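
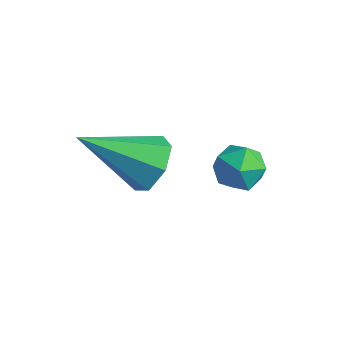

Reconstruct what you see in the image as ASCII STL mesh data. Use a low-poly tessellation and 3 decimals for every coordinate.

solid 
facet normal -0.605 0.796 -0.019
outer loop
vertex 1.455 3.604 -0.475
vertex 1.282 3.488 0.176
vertex 1.815 3.89 0.031
endloop
endfacet
facet normal -0.055 0.885 -0.461
outer loop
vertex 1.455 3.604 -0.475
vertex 1.815 3.89 0.031
vertex 2.137 3.627 -0.512
endloop
endfacet
facet normal -0.063 0.350 -0.935
outer loop
vertex 1.455 3.604 -0.475
vertex 2.137 3.627 -0.512
vertex 1.803 3.062 -0.701
endloop
endfacet
facet normal -0.618 -0.070 -0.783
outer loop
vertex 1.455 3.604 -0.475
vertex 1.803 3.062 -0.701
vertex 1.274 2.976 -0.276
endloop
endfacet
facet normal -0.954 0.206 -0.217
outer loop
vertex 1.455 3.604 -0.475
vertex 1.274 2.976 -0.276
vertex 1.282 3.488 0.176
endloop
endfacet
facet normal 0.546 0.834 -0.080
outer loop
vertex 2.137 3.627 -0.512
vertex 1.815 3.89 0.031
vertex 2.386 3.524 0.116
endloop
endfacet
facet normal -0.345 0.688 0.638
outer loop
vertex 1.815 3.89 0.031
vertex 1.282 3.488 0.176
vertex 1.857 3.438 0.541
endloop
endfacet
facet normal -0.910 -0.266 0.317
outer loop
vertex 1.282 3.488 0.176
vertex 1.274 2.976 -0.276
vertex 1.523 2.873 0.352
endloop
endfacet
facet normal -0.366 -0.711 -0.600
outer loop
vertex 1.274 2.976 -0.276
vertex 1.803 3.062 -0.701
vertex 1.845 2.61 -0.191
endloop
endfacet
facet normal 0.534 -0.033 -0.845
outer loop
vertex 1.803 3.062 -0.701
vertex 2.137 3.627 -0.512
vertex 2.378 3.012 -0.336
endloop
endfacet
facet normal 0.618 0.070 0.783
outer loop
vertex 2.205 2.896 0.315
vertex 2.386 3.524 0.116
vertex 1.857 3.438 0.541
endloop
endfacet
facet normal 0.063 -0.350 0.935
outer loop
vertex 2.205 2.896 0.315
vertex 1.857 3.438 0.541
vertex 1.523 2.873 0.352
endloop
endfacet
facet normal 0.055 -0.885 0.461
outer loop
vertex 2.205 2.896 0.315
vertex 1.523 2.873 0.352
vertex 1.845 2.61 -0.191
endloop
endfacet
facet normal 0.605 -0.796 0.019
outer loop
vertex 2.205 2.896 0.315
vertex 1.845 2.61 -0.191
vertex 2.378 3.012 -0.336
endloop
endfacet
facet normal 0.954 -0.206 0.217
outer loop
vertex 2.205 2.896 0.315
vertex 2.378 3.012 -0.336
vertex 2.386 3.524 0.116
endloop
endfacet
facet normal 0.366 0.711 0.600
outer loop
vertex 1.857 3.438 0.541
vertex 2.386 3.524 0.116
vertex 1.815 3.89 0.031
endloop
endfacet
facet normal -0.534 0.033 0.845
outer loop
vertex 1.523 2.873 0.352
vertex 1.857 3.438 0.541
vertex 1.282 3.488 0.176
endloop
endfacet
facet normal -0.546 -0.834 0.080
outer loop
vertex 1.845 2.61 -0.191
vertex 1.523 2.873 0.352
vertex 1.274 2.976 -0.276
endloop
endfacet
facet normal 0.345 -0.688 -0.638
outer loop
vertex 2.378 3.012 -0.336
vertex 1.845 2.61 -0.191
vertex 1.803 3.062 -0.701
endloop
endfacet
facet normal 0.910 0.266 -0.317
outer loop
vertex 2.386 3.524 0.116
vertex 2.378 3.012 -0.336
vertex 2.137 3.627 -0.512
endloop
endfacet
facet normal 0.524 0.648 -0.553
outer loop
vertex 0.259 1.982 -1.277
vertex -0.288 2.558 -1.12
vertex 0.382 2.371 -0.705
endloop
endfacet
facet normal 0.607 -0.712 0.353
outer loop
vertex 0.259 1.982 -1.277
vertex 0.382 2.371 -0.705
vertex -1.352 1.242 0.0
endloop
endfacet
facet normal 0.523 0.648 -0.553
outer loop
vertex 0.382 2.371 -0.705
vertex -0.288 2.558 -1.12
vertex -0.0 2.901 -0.445
endloop
endfacet
facet normal 0.440 -0.120 0.890
outer loop
vertex 0.382 2.371 -0.705
vertex -0.0 2.901 -0.445
vertex -1.352 1.242 0.0
endloop
endfacet
facet normal 0.524 0.648 -0.553
outer loop
vertex -0.0 2.901 -0.445
vertex -0.288 2.558 -1.12
vertex -0.599 3.173 -0.694
endloop
endfacet
facet normal -0.192 0.397 0.897
outer loop
vertex -0.0 2.901 -0.445
vertex -0.599 3.173 -0.694
vertex -1.352 1.242 0.0
endloop
endfacet
facet normal 0.525 0.648 -0.552
outer loop
vertex -0.599 3.173 -0.694
vertex -0.288 2.558 -1.12
vertex -0.963 2.982 -1.264
endloop
endfacet
facet normal -0.813 0.450 0.369
outer loop
vertex -0.599 3.173 -0.694
vertex -0.963 2.982 -1.264
vertex -1.352 1.242 0.0
endloop
endfacet
facet normal 0.525 0.648 -0.552
outer loop
vertex -0.963 2.982 -1.264
vertex -0.288 2.558 -1.12
vertex -0.819 2.472 -1.726
endloop
endfacet
facet normal -0.955 -0.002 -0.296
outer loop
vertex -0.963 2.982 -1.264
vertex -0.819 2.472 -1.726
vertex -1.352 1.242 0.0
endloop
endfacet
facet normal 0.524 0.649 -0.552
outer loop
vertex -0.819 2.472 -1.726
vertex -0.288 2.558 -1.12
vertex -0.275 2.027 -1.732
endloop
endfacet
facet normal -0.512 -0.617 -0.598
outer loop
vertex -0.819 2.472 -1.726
vertex -0.275 2.027 -1.732
vertex -1.352 1.242 0.0
endloop
endfacet
facet normal 0.525 0.649 -0.552
outer loop
vertex -0.275 2.027 -1.732
vertex -0.288 2.558 -1.12
vertex 0.259 1.982 -1.277
endloop
endfacet
facet normal 0.184 -0.933 -0.308
outer loop
vertex -0.275 2.027 -1.732
vertex 0.259 1.982 -1.277
vertex -1.352 1.242 0.0
endloop
endfacet

endsolid


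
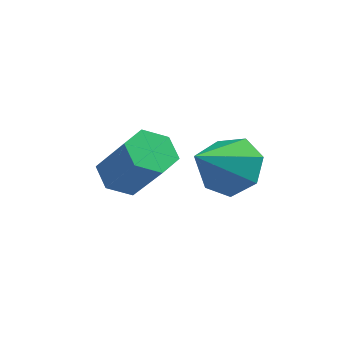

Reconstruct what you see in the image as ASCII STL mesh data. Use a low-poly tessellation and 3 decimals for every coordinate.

solid 
facet normal 0.196 0.810 -0.553
outer loop
vertex 3.386 -0.716 0.873
vertex 2.466 -0.865 0.328
vertex 2.63 -0.291 1.227
endloop
endfacet
facet normal 0.405 -0.040 0.913
outer loop
vertex 3.386 -0.716 0.873
vertex 2.63 -0.291 1.227
vertex 2.094 -2.395 1.372
endloop
endfacet
facet normal 0.197 0.810 -0.553
outer loop
vertex 2.63 -0.291 1.227
vertex 2.466 -0.865 0.328
vertex 1.751 -0.297 0.905
endloop
endfacet
facet normal -0.341 0.151 0.928
outer loop
vertex 2.63 -0.291 1.227
vertex 1.751 -0.297 0.905
vertex 2.094 -2.395 1.372
endloop
endfacet
facet normal 0.197 0.810 -0.553
outer loop
vertex 1.751 -0.297 0.905
vertex 2.466 -0.865 0.328
vertex 1.409 -0.731 0.147
endloop
endfacet
facet normal -0.899 -0.050 0.435
outer loop
vertex 1.751 -0.297 0.905
vertex 1.409 -0.731 0.147
vertex 2.094 -2.395 1.372
endloop
endfacet
facet normal 0.197 0.810 -0.553
outer loop
vertex 1.409 -0.731 0.147
vertex 2.466 -0.865 0.328
vertex 1.864 -1.266 -0.474
endloop
endfacet
facet normal -0.848 -0.493 -0.196
outer loop
vertex 1.409 -0.731 0.147
vertex 1.864 -1.266 -0.474
vertex 2.094 -2.395 1.372
endloop
endfacet
facet normal 0.196 0.810 -0.552
outer loop
vertex 1.864 -1.266 -0.474
vertex 2.466 -0.865 0.328
vertex 2.771 -1.498 -0.492
endloop
endfacet
facet normal -0.225 -0.843 -0.488
outer loop
vertex 1.864 -1.266 -0.474
vertex 2.771 -1.498 -0.492
vertex 2.094 -2.395 1.372
endloop
endfacet
facet normal 0.197 0.810 -0.552
outer loop
vertex 2.771 -1.498 -0.492
vertex 2.466 -0.865 0.328
vertex 3.449 -1.254 0.108
endloop
endfacet
facet normal 0.498 -0.838 -0.222
outer loop
vertex 2.771 -1.498 -0.492
vertex 3.449 -1.254 0.108
vertex 2.094 -2.395 1.372
endloop
endfacet
facet normal 0.197 0.810 -0.553
outer loop
vertex 3.449 -1.254 0.108
vertex 2.466 -0.865 0.328
vertex 3.386 -0.716 0.873
endloop
endfacet
facet normal 0.780 -0.480 0.402
outer loop
vertex 3.449 -1.254 0.108
vertex 3.386 -0.716 0.873
vertex 2.094 -2.395 1.372
endloop
endfacet
facet normal -0.622 0.250 -0.742
outer loop
vertex -0.084 -1.925 -0.969
vertex -0.609 -1.564 -0.407
vertex 0.008 -1.104 -0.769
endloop
endfacet
facet normal 0.776 0.066 -0.628
outer loop
vertex -0.084 -1.925 -0.969
vertex 0.008 -1.104 -0.769
vertex 1.134 -2.418 0.485
endloop
endfacet
facet normal 0.776 0.067 -0.627
outer loop
vertex 1.134 -2.418 0.485
vertex 0.008 -1.104 -0.769
vertex 1.226 -1.597 0.686
endloop
endfacet
facet normal 0.621 -0.251 0.742
outer loop
vertex 1.134 -2.418 0.485
vertex 1.226 -1.597 0.686
vertex 0.609 -2.056 1.047
endloop
endfacet
facet normal -0.622 0.251 -0.741
outer loop
vertex 0.008 -1.104 -0.769
vertex -0.609 -1.564 -0.407
vertex -0.517 -0.743 -0.206
endloop
endfacet
facet normal 0.482 0.870 -0.109
outer loop
vertex 0.008 -1.104 -0.769
vertex -0.517 -0.743 -0.206
vertex 1.226 -1.597 0.686
endloop
endfacet
facet normal 0.482 0.870 -0.109
outer loop
vertex 1.226 -1.597 0.686
vertex -0.517 -0.743 -0.206
vertex 0.701 -1.236 1.248
endloop
endfacet
facet normal 0.621 -0.252 0.742
outer loop
vertex 1.226 -1.597 0.686
vertex 0.701 -1.236 1.248
vertex 0.609 -2.056 1.047
endloop
endfacet
facet normal -0.621 0.251 -0.742
outer loop
vertex -0.517 -0.743 -0.206
vertex -0.609 -1.564 -0.407
vertex -1.134 -1.202 0.155
endloop
endfacet
facet normal -0.294 0.803 0.519
outer loop
vertex -0.517 -0.743 -0.206
vertex -1.134 -1.202 0.155
vertex 0.701 -1.236 1.248
endloop
endfacet
facet normal -0.294 0.803 0.519
outer loop
vertex 0.701 -1.236 1.248
vertex -1.134 -1.202 0.155
vertex 0.084 -1.695 1.609
endloop
endfacet
facet normal 0.621 -0.252 0.742
outer loop
vertex 0.701 -1.236 1.248
vertex 0.084 -1.695 1.609
vertex 0.609 -2.056 1.047
endloop
endfacet
facet normal -0.621 0.251 -0.742
outer loop
vertex -1.134 -1.202 0.155
vertex -0.609 -1.564 -0.407
vertex -1.226 -2.023 -0.046
endloop
endfacet
facet normal -0.776 -0.067 0.627
outer loop
vertex -1.134 -1.202 0.155
vertex -1.226 -2.023 -0.046
vertex 0.084 -1.695 1.609
endloop
endfacet
facet normal -0.776 -0.066 0.627
outer loop
vertex 0.084 -1.695 1.609
vertex -1.226 -2.023 -0.046
vertex -0.008 -2.516 1.409
endloop
endfacet
facet normal 0.622 -0.250 0.742
outer loop
vertex 0.084 -1.695 1.609
vertex -0.008 -2.516 1.409
vertex 0.609 -2.056 1.047
endloop
endfacet
facet normal -0.621 0.252 -0.742
outer loop
vertex -1.226 -2.023 -0.046
vertex -0.609 -1.564 -0.407
vertex -0.701 -2.384 -0.608
endloop
endfacet
facet normal -0.482 -0.870 0.109
outer loop
vertex -1.226 -2.023 -0.046
vertex -0.701 -2.384 -0.608
vertex -0.008 -2.516 1.409
endloop
endfacet
facet normal -0.482 -0.870 0.109
outer loop
vertex -0.008 -2.516 1.409
vertex -0.701 -2.384 -0.608
vertex 0.517 -2.877 0.846
endloop
endfacet
facet normal 0.622 -0.251 0.741
outer loop
vertex -0.008 -2.516 1.409
vertex 0.517 -2.877 0.846
vertex 0.609 -2.056 1.047
endloop
endfacet
facet normal -0.621 0.252 -0.742
outer loop
vertex -0.701 -2.384 -0.608
vertex -0.609 -1.564 -0.407
vertex -0.084 -1.925 -0.969
endloop
endfacet
facet normal 0.294 -0.803 -0.519
outer loop
vertex -0.701 -2.384 -0.608
vertex -0.084 -1.925 -0.969
vertex 0.517 -2.877 0.846
endloop
endfacet
facet normal 0.294 -0.803 -0.519
outer loop
vertex 0.517 -2.877 0.846
vertex -0.084 -1.925 -0.969
vertex 1.134 -2.418 0.485
endloop
endfacet
facet normal 0.621 -0.251 0.742
outer loop
vertex 0.517 -2.877 0.846
vertex 1.134 -2.418 0.485
vertex 0.609 -2.056 1.047
endloop
endfacet

endsolid


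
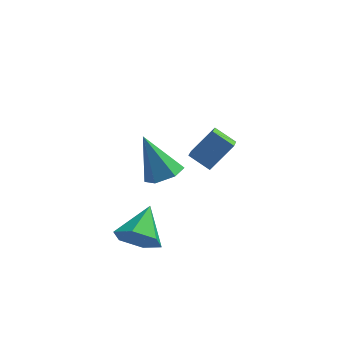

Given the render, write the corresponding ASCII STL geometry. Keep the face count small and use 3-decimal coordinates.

solid 
facet normal 0.437 -0.244 -0.866
outer loop
vertex 2.251 -3.972 2.359
vertex 1.475 -4.235 2.041
vertex 1.733 -3.4 1.936
endloop
endfacet
facet normal 0.497 0.760 0.419
outer loop
vertex 2.251 -3.972 2.359
vertex 1.733 -3.4 1.936
vertex 0.525 -3.705 3.919
endloop
endfacet
facet normal 0.437 -0.244 -0.866
outer loop
vertex 1.733 -3.4 1.936
vertex 1.475 -4.235 2.041
vertex 0.956 -3.664 1.618
endloop
endfacet
facet normal -0.307 0.951 -0.040
outer loop
vertex 1.733 -3.4 1.936
vertex 0.956 -3.664 1.618
vertex 0.525 -3.705 3.919
endloop
endfacet
facet normal 0.437 -0.244 -0.866
outer loop
vertex 0.956 -3.664 1.618
vertex 1.475 -4.235 2.041
vertex 0.698 -4.499 1.723
endloop
endfacet
facet normal -0.947 0.271 -0.173
outer loop
vertex 0.956 -3.664 1.618
vertex 0.698 -4.499 1.723
vertex 0.525 -3.705 3.919
endloop
endfacet
facet normal 0.437 -0.244 -0.865
outer loop
vertex 0.698 -4.499 1.723
vertex 1.475 -4.235 2.041
vertex 1.216 -5.07 2.146
endloop
endfacet
facet normal -0.786 -0.599 0.155
outer loop
vertex 0.698 -4.499 1.723
vertex 1.216 -5.07 2.146
vertex 0.525 -3.705 3.919
endloop
endfacet
facet normal 0.437 -0.244 -0.865
outer loop
vertex 1.216 -5.07 2.146
vertex 1.475 -4.235 2.041
vertex 1.993 -4.806 2.464
endloop
endfacet
facet normal 0.017 -0.789 0.614
outer loop
vertex 1.216 -5.07 2.146
vertex 1.993 -4.806 2.464
vertex 0.525 -3.705 3.919
endloop
endfacet
facet normal 0.437 -0.244 -0.865
outer loop
vertex 1.993 -4.806 2.464
vertex 1.475 -4.235 2.041
vertex 2.251 -3.972 2.359
endloop
endfacet
facet normal 0.657 -0.109 0.746
outer loop
vertex 1.993 -4.806 2.464
vertex 2.251 -3.972 2.359
vertex 0.525 -3.705 3.919
endloop
endfacet
facet normal -0.154 -0.866 -0.476
outer loop
vertex 1.212 -4.811 -1.636
vertex 0.357 -4.375 -2.153
vertex 1.352 -4.309 -2.594
endloop
endfacet
facet normal 0.943 0.217 0.252
outer loop
vertex 1.212 -4.811 -1.636
vertex 1.352 -4.309 -2.594
vertex 0.643 -2.765 -1.267
endloop
endfacet
facet normal -0.154 -0.866 -0.477
outer loop
vertex 1.352 -4.309 -2.594
vertex 0.357 -4.375 -2.153
vertex 0.497 -3.873 -3.11
endloop
endfacet
facet normal 0.605 0.660 -0.445
outer loop
vertex 1.352 -4.309 -2.594
vertex 0.497 -3.873 -3.11
vertex 0.643 -2.765 -1.267
endloop
endfacet
facet normal -0.153 -0.866 -0.477
outer loop
vertex 0.497 -3.873 -3.11
vertex 0.357 -4.375 -2.153
vertex -0.498 -3.939 -2.67
endloop
endfacet
facet normal -0.268 0.835 -0.481
outer loop
vertex 0.497 -3.873 -3.11
vertex -0.498 -3.939 -2.67
vertex 0.643 -2.765 -1.267
endloop
endfacet
facet normal -0.153 -0.866 -0.477
outer loop
vertex -0.498 -3.939 -2.67
vertex 0.357 -4.375 -2.153
vertex -0.638 -4.441 -1.713
endloop
endfacet
facet normal -0.804 0.567 0.180
outer loop
vertex -0.498 -3.939 -2.67
vertex -0.638 -4.441 -1.713
vertex 0.643 -2.765 -1.267
endloop
endfacet
facet normal -0.153 -0.866 -0.477
outer loop
vertex -0.638 -4.441 -1.713
vertex 0.357 -4.375 -2.153
vertex 0.217 -4.877 -1.196
endloop
endfacet
facet normal -0.467 0.124 0.876
outer loop
vertex -0.638 -4.441 -1.713
vertex 0.217 -4.877 -1.196
vertex 0.643 -2.765 -1.267
endloop
endfacet
facet normal -0.153 -0.866 -0.477
outer loop
vertex 0.217 -4.877 -1.196
vertex 0.357 -4.375 -2.153
vertex 1.212 -4.811 -1.636
endloop
endfacet
facet normal 0.407 -0.051 0.912
outer loop
vertex 0.217 -4.877 -1.196
vertex 1.212 -4.811 -1.636
vertex 0.643 -2.765 -1.267
endloop
endfacet
facet normal -0.578 -0.373 -0.726
outer loop
vertex 1.841 0.361 -0.303
vertex 1.824 1.371 -0.808
vertex 2.812 0.066 -0.925
endloop
endfacet
facet normal 0.015 -0.894 0.447
outer loop
vertex 3.776 0.689 0.288
vertex 1.841 0.361 -0.303
vertex 2.812 0.066 -0.925
endloop
endfacet
facet normal -0.578 -0.372 -0.726
outer loop
vertex 2.812 0.066 -0.925
vertex 1.824 1.371 -0.808
vertex 2.795 1.077 -1.43
endloop
endfacet
facet normal 0.816 -0.247 -0.522
outer loop
vertex 2.795 1.077 -1.43
vertex 3.776 0.689 0.288
vertex 2.812 0.066 -0.925
endloop
endfacet
facet normal -0.816 0.247 0.522
outer loop
vertex 1.841 0.361 -0.303
vertex 2.788 1.994 0.405
vertex 1.824 1.371 -0.808
endloop
endfacet
facet normal 0.015 -0.895 0.447
outer loop
vertex 2.805 0.983 0.91
vertex 1.841 0.361 -0.303
vertex 3.776 0.689 0.288
endloop
endfacet
facet normal -0.816 0.247 0.522
outer loop
vertex 2.805 0.983 0.91
vertex 2.788 1.994 0.405
vertex 1.841 0.361 -0.303
endloop
endfacet
facet normal -0.016 0.894 -0.447
outer loop
vertex 1.824 1.371 -0.808
vertex 2.788 1.994 0.405
vertex 2.795 1.077 -1.43
endloop
endfacet
facet normal 0.816 -0.247 -0.522
outer loop
vertex 3.759 1.699 -0.217
vertex 3.776 0.689 0.288
vertex 2.795 1.077 -1.43
endloop
endfacet
facet normal -0.015 0.894 -0.447
outer loop
vertex 2.795 1.077 -1.43
vertex 2.788 1.994 0.405
vertex 3.759 1.699 -0.217
endloop
endfacet
facet normal 0.578 0.373 0.726
outer loop
vertex 3.759 1.699 -0.217
vertex 2.805 0.983 0.91
vertex 3.776 0.689 0.288
endloop
endfacet
facet normal 0.578 0.372 0.726
outer loop
vertex 2.788 1.994 0.405
vertex 2.805 0.983 0.91
vertex 3.759 1.699 -0.217
endloop
endfacet

endsolid


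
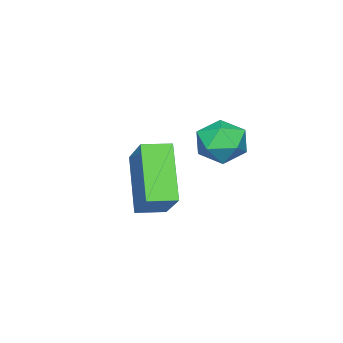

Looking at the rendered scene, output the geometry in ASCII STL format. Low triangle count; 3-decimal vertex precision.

solid 
facet normal -0.790 0.613 0.015
outer loop
vertex -2.745 -2.645 -0.682
vertex -3.179 -3.212 -0.373
vertex -2.791 -2.723 0.091
endloop
endfacet
facet normal -0.183 0.979 0.088
outer loop
vertex -2.745 -2.645 -0.682
vertex -2.791 -2.723 0.091
vertex -2.107 -2.565 -0.245
endloop
endfacet
facet normal 0.225 0.846 -0.483
outer loop
vertex -2.745 -2.645 -0.682
vertex -2.107 -2.565 -0.245
vertex -2.072 -2.957 -0.916
endloop
endfacet
facet normal -0.132 0.397 -0.908
outer loop
vertex -2.745 -2.645 -0.682
vertex -2.072 -2.957 -0.916
vertex -2.734 -3.357 -0.995
endloop
endfacet
facet normal -0.758 0.253 -0.601
outer loop
vertex -2.745 -2.645 -0.682
vertex -2.734 -3.357 -0.995
vertex -3.179 -3.212 -0.373
endloop
endfacet
facet normal 0.157 0.731 0.664
outer loop
vertex -2.107 -2.565 -0.245
vertex -2.791 -2.723 0.091
vertex -2.146 -3.083 0.335
endloop
endfacet
facet normal -0.826 0.137 0.546
outer loop
vertex -2.791 -2.723 0.091
vertex -3.179 -3.212 -0.373
vertex -2.808 -3.483 0.256
endloop
endfacet
facet normal -0.774 -0.445 -0.450
outer loop
vertex -3.179 -3.212 -0.373
vertex -2.734 -3.357 -0.995
vertex -2.773 -3.875 -0.415
endloop
endfacet
facet normal 0.241 -0.211 -0.947
outer loop
vertex -2.734 -3.357 -0.995
vertex -2.072 -2.957 -0.916
vertex -2.089 -3.717 -0.751
endloop
endfacet
facet normal 0.816 0.516 -0.259
outer loop
vertex -2.072 -2.957 -0.916
vertex -2.107 -2.565 -0.245
vertex -1.701 -3.228 -0.287
endloop
endfacet
facet normal 0.132 -0.397 0.908
outer loop
vertex -2.135 -3.795 0.022
vertex -2.146 -3.083 0.335
vertex -2.808 -3.483 0.256
endloop
endfacet
facet normal -0.225 -0.846 0.483
outer loop
vertex -2.135 -3.795 0.022
vertex -2.808 -3.483 0.256
vertex -2.773 -3.875 -0.415
endloop
endfacet
facet normal 0.183 -0.979 -0.088
outer loop
vertex -2.135 -3.795 0.022
vertex -2.773 -3.875 -0.415
vertex -2.089 -3.717 -0.751
endloop
endfacet
facet normal 0.790 -0.613 -0.015
outer loop
vertex -2.135 -3.795 0.022
vertex -2.089 -3.717 -0.751
vertex -1.701 -3.228 -0.287
endloop
endfacet
facet normal 0.758 -0.253 0.601
outer loop
vertex -2.135 -3.795 0.022
vertex -1.701 -3.228 -0.287
vertex -2.146 -3.083 0.335
endloop
endfacet
facet normal -0.241 0.211 0.947
outer loop
vertex -2.808 -3.483 0.256
vertex -2.146 -3.083 0.335
vertex -2.791 -2.723 0.091
endloop
endfacet
facet normal -0.816 -0.516 0.259
outer loop
vertex -2.773 -3.875 -0.415
vertex -2.808 -3.483 0.256
vertex -3.179 -3.212 -0.373
endloop
endfacet
facet normal -0.157 -0.731 -0.664
outer loop
vertex -2.089 -3.717 -0.751
vertex -2.773 -3.875 -0.415
vertex -2.734 -3.357 -0.995
endloop
endfacet
facet normal 0.826 -0.137 -0.546
outer loop
vertex -1.701 -3.228 -0.287
vertex -2.089 -3.717 -0.751
vertex -2.072 -2.957 -0.916
endloop
endfacet
facet normal 0.774 0.445 0.450
outer loop
vertex -2.146 -3.083 0.335
vertex -1.701 -3.228 -0.287
vertex -2.107 -2.565 -0.245
endloop
endfacet
facet normal -0.691 0.719 -0.073
outer loop
vertex -0.423 -3.439 0.389
vertex 0.521 -2.672 -0.992
vertex -1.227 -4.318 -0.648
endloop
endfacet
facet normal -0.513 -0.416 0.751
outer loop
vertex -0.661 -4.908 -0.588
vertex -0.423 -3.439 0.389
vertex -1.227 -4.318 -0.648
endloop
endfacet
facet normal -0.691 0.719 -0.073
outer loop
vertex -1.227 -4.318 -0.648
vertex 0.521 -2.672 -0.992
vertex -0.284 -3.551 -2.029
endloop
endfacet
facet normal -0.510 -0.556 -0.657
outer loop
vertex -0.284 -3.551 -2.029
vertex -0.661 -4.908 -0.588
vertex -1.227 -4.318 -0.648
endloop
endfacet
facet normal 0.510 0.556 0.657
outer loop
vertex -0.423 -3.439 0.389
vertex 1.087 -3.262 -0.932
vertex 0.521 -2.672 -0.992
endloop
endfacet
facet normal -0.513 -0.416 0.751
outer loop
vertex 0.144 -4.029 0.449
vertex -0.423 -3.439 0.389
vertex -0.661 -4.908 -0.588
endloop
endfacet
facet normal 0.509 0.556 0.657
outer loop
vertex 0.144 -4.029 0.449
vertex 1.087 -3.262 -0.932
vertex -0.423 -3.439 0.389
endloop
endfacet
facet normal 0.513 0.416 -0.751
outer loop
vertex 0.521 -2.672 -0.992
vertex 1.087 -3.262 -0.932
vertex -0.284 -3.551 -2.029
endloop
endfacet
facet normal -0.509 -0.556 -0.657
outer loop
vertex 0.283 -4.141 -1.969
vertex -0.661 -4.908 -0.588
vertex -0.284 -3.551 -2.029
endloop
endfacet
facet normal 0.513 0.417 -0.751
outer loop
vertex -0.284 -3.551 -2.029
vertex 1.087 -3.262 -0.932
vertex 0.283 -4.141 -1.969
endloop
endfacet
facet normal 0.691 -0.719 0.073
outer loop
vertex 0.283 -4.141 -1.969
vertex 0.144 -4.029 0.449
vertex -0.661 -4.908 -0.588
endloop
endfacet
facet normal 0.692 -0.719 0.073
outer loop
vertex 1.087 -3.262 -0.932
vertex 0.144 -4.029 0.449
vertex 0.283 -4.141 -1.969
endloop
endfacet

endsolid


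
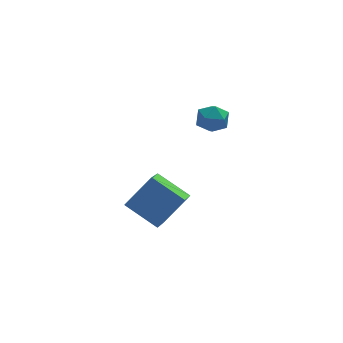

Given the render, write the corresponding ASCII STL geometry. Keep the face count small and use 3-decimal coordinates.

solid 
facet normal -0.466 -0.059 0.883
outer loop
vertex -0.311 1.926 2.424
vertex -0.222 1.227 2.424
vertex 0.268 1.644 2.711
endloop
endfacet
facet normal -0.128 0.566 0.814
outer loop
vertex -0.311 1.926 2.424
vertex 0.268 1.644 2.711
vertex 0.318 2.225 2.315
endloop
endfacet
facet normal -0.384 0.893 0.233
outer loop
vertex -0.311 1.926 2.424
vertex 0.318 2.225 2.315
vertex -0.141 2.166 1.784
endloop
endfacet
facet normal -0.880 0.471 -0.057
outer loop
vertex -0.311 1.926 2.424
vertex -0.141 2.166 1.784
vertex -0.475 1.55 1.852
endloop
endfacet
facet normal -0.931 -0.119 0.345
outer loop
vertex -0.311 1.926 2.424
vertex -0.475 1.55 1.852
vertex -0.222 1.227 2.424
endloop
endfacet
facet normal 0.564 0.431 0.704
outer loop
vertex 0.318 2.225 2.315
vertex 0.268 1.644 2.711
vertex 0.795 1.71 2.248
endloop
endfacet
facet normal 0.016 -0.580 0.815
outer loop
vertex 0.268 1.644 2.711
vertex -0.222 1.227 2.424
vertex 0.461 1.094 2.316
endloop
endfacet
facet normal -0.736 -0.675 -0.055
outer loop
vertex -0.222 1.227 2.424
vertex -0.475 1.55 1.852
vertex 0.002 1.035 1.785
endloop
endfacet
facet normal -0.654 0.277 -0.704
outer loop
vertex -0.475 1.55 1.852
vertex -0.141 2.166 1.784
vertex 0.052 1.616 1.389
endloop
endfacet
facet normal 0.150 0.960 -0.236
outer loop
vertex -0.141 2.166 1.784
vertex 0.318 2.225 2.315
vertex 0.542 2.033 1.676
endloop
endfacet
facet normal 0.880 -0.471 0.057
outer loop
vertex 0.631 1.334 1.676
vertex 0.795 1.71 2.248
vertex 0.461 1.094 2.316
endloop
endfacet
facet normal 0.384 -0.893 -0.233
outer loop
vertex 0.631 1.334 1.676
vertex 0.461 1.094 2.316
vertex 0.002 1.035 1.785
endloop
endfacet
facet normal 0.128 -0.566 -0.814
outer loop
vertex 0.631 1.334 1.676
vertex 0.002 1.035 1.785
vertex 0.052 1.616 1.389
endloop
endfacet
facet normal 0.466 0.059 -0.883
outer loop
vertex 0.631 1.334 1.676
vertex 0.052 1.616 1.389
vertex 0.542 2.033 1.676
endloop
endfacet
facet normal 0.931 0.119 -0.345
outer loop
vertex 0.631 1.334 1.676
vertex 0.542 2.033 1.676
vertex 0.795 1.71 2.248
endloop
endfacet
facet normal 0.654 -0.277 0.704
outer loop
vertex 0.461 1.094 2.316
vertex 0.795 1.71 2.248
vertex 0.268 1.644 2.711
endloop
endfacet
facet normal -0.150 -0.960 0.236
outer loop
vertex 0.002 1.035 1.785
vertex 0.461 1.094 2.316
vertex -0.222 1.227 2.424
endloop
endfacet
facet normal -0.564 -0.431 -0.704
outer loop
vertex 0.052 1.616 1.389
vertex 0.002 1.035 1.785
vertex -0.475 1.55 1.852
endloop
endfacet
facet normal -0.016 0.580 -0.815
outer loop
vertex 0.542 2.033 1.676
vertex 0.052 1.616 1.389
vertex -0.141 2.166 1.784
endloop
endfacet
facet normal 0.736 0.675 0.055
outer loop
vertex 0.795 1.71 2.248
vertex 0.542 2.033 1.676
vertex 0.318 2.225 2.315
endloop
endfacet
facet normal -0.672 -0.164 -0.722
outer loop
vertex -3.252 1.353 -2.056
vertex -2.775 2.469 -2.753
vertex -2.201 0.424 -2.824
endloop
endfacet
facet normal -0.341 -0.797 0.498
outer loop
vertex -1.105 0.691 -1.647
vertex -3.252 1.353 -2.056
vertex -2.201 0.424 -2.824
endloop
endfacet
facet normal -0.672 -0.163 -0.722
outer loop
vertex -2.201 0.424 -2.824
vertex -2.775 2.469 -2.753
vertex -1.723 1.54 -3.521
endloop
endfacet
facet normal 0.657 -0.581 -0.480
outer loop
vertex -1.723 1.54 -3.521
vertex -1.105 0.691 -1.647
vertex -2.201 0.424 -2.824
endloop
endfacet
facet normal -0.657 0.581 0.480
outer loop
vertex -3.252 1.353 -2.056
vertex -1.679 2.736 -1.576
vertex -2.775 2.469 -2.753
endloop
endfacet
facet normal -0.341 -0.797 0.498
outer loop
vertex -2.157 1.62 -0.879
vertex -3.252 1.353 -2.056
vertex -1.105 0.691 -1.647
endloop
endfacet
facet normal -0.657 0.581 0.480
outer loop
vertex -2.157 1.62 -0.879
vertex -1.679 2.736 -1.576
vertex -3.252 1.353 -2.056
endloop
endfacet
facet normal 0.341 0.797 -0.498
outer loop
vertex -2.775 2.469 -2.753
vertex -1.679 2.736 -1.576
vertex -1.723 1.54 -3.521
endloop
endfacet
facet normal 0.658 -0.581 -0.480
outer loop
vertex -0.628 1.807 -2.344
vertex -1.105 0.691 -1.647
vertex -1.723 1.54 -3.521
endloop
endfacet
facet normal 0.341 0.797 -0.498
outer loop
vertex -1.723 1.54 -3.521
vertex -1.679 2.736 -1.576
vertex -0.628 1.807 -2.344
endloop
endfacet
facet normal 0.672 0.164 0.722
outer loop
vertex -0.628 1.807 -2.344
vertex -2.157 1.62 -0.879
vertex -1.105 0.691 -1.647
endloop
endfacet
facet normal 0.672 0.163 0.722
outer loop
vertex -1.679 2.736 -1.576
vertex -2.157 1.62 -0.879
vertex -0.628 1.807 -2.344
endloop
endfacet

endsolid


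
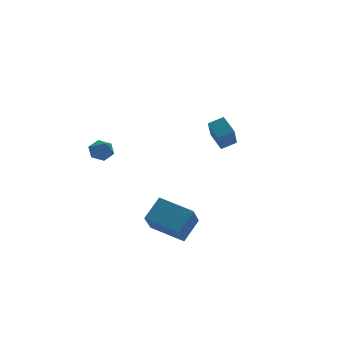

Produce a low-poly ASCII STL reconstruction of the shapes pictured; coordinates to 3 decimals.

solid 
facet normal -0.329 -0.470 0.819
outer loop
vertex 4.122 -1.036 4.27
vertex 4.017 -0.043 4.798
vertex 3.276 -0.966 3.97
endloop
endfacet
facet normal 0.093 -0.879 -0.468
outer loop
vertex 3.843 -0.157 2.562
vertex 4.122 -1.036 4.27
vertex 3.276 -0.966 3.97
endloop
endfacet
facet normal -0.330 -0.470 0.819
outer loop
vertex 3.276 -0.966 3.97
vertex 4.017 -0.043 4.798
vertex 3.171 0.028 4.498
endloop
endfacet
facet normal -0.940 0.078 -0.334
outer loop
vertex 3.171 0.028 4.498
vertex 3.843 -0.157 2.562
vertex 3.276 -0.966 3.97
endloop
endfacet
facet normal 0.940 -0.078 0.334
outer loop
vertex 4.122 -1.036 4.27
vertex 4.584 0.766 3.39
vertex 4.017 -0.043 4.798
endloop
endfacet
facet normal 0.092 -0.879 -0.467
outer loop
vertex 4.689 -0.228 2.862
vertex 4.122 -1.036 4.27
vertex 3.843 -0.157 2.562
endloop
endfacet
facet normal 0.939 -0.078 0.334
outer loop
vertex 4.689 -0.228 2.862
vertex 4.584 0.766 3.39
vertex 4.122 -1.036 4.27
endloop
endfacet
facet normal -0.092 0.879 0.468
outer loop
vertex 4.017 -0.043 4.798
vertex 4.584 0.766 3.39
vertex 3.171 0.028 4.498
endloop
endfacet
facet normal -0.939 0.078 -0.334
outer loop
vertex 3.738 0.836 3.09
vertex 3.843 -0.157 2.562
vertex 3.171 0.028 4.498
endloop
endfacet
facet normal -0.093 0.879 0.467
outer loop
vertex 3.171 0.028 4.498
vertex 4.584 0.766 3.39
vertex 3.738 0.836 3.09
endloop
endfacet
facet normal 0.330 0.470 -0.819
outer loop
vertex 3.738 0.836 3.09
vertex 4.689 -0.228 2.862
vertex 3.843 -0.157 2.562
endloop
endfacet
facet normal 0.329 0.470 -0.819
outer loop
vertex 4.584 0.766 3.39
vertex 4.689 -0.228 2.862
vertex 3.738 0.836 3.09
endloop
endfacet
facet normal 0.116 0.684 -0.720
outer loop
vertex -0.359 4.189 1.662
vertex -0.986 4.021 1.401
vertex -0.933 4.522 1.886
endloop
endfacet
facet normal 0.484 0.276 0.830
outer loop
vertex -0.359 4.189 1.662
vertex -0.933 4.522 1.886
vertex -1.174 2.919 2.559
endloop
endfacet
facet normal 0.116 0.684 -0.720
outer loop
vertex -0.933 4.522 1.886
vertex -0.986 4.021 1.401
vertex -1.56 4.354 1.625
endloop
endfacet
facet normal -0.442 0.403 0.802
outer loop
vertex -0.933 4.522 1.886
vertex -1.56 4.354 1.625
vertex -1.174 2.919 2.559
endloop
endfacet
facet normal 0.117 0.685 -0.719
outer loop
vertex -1.56 4.354 1.625
vertex -0.986 4.021 1.401
vertex -1.613 3.853 1.139
endloop
endfacet
facet normal -0.968 -0.115 0.224
outer loop
vertex -1.56 4.354 1.625
vertex -1.613 3.853 1.139
vertex -1.174 2.919 2.559
endloop
endfacet
facet normal 0.117 0.685 -0.719
outer loop
vertex -1.613 3.853 1.139
vertex -0.986 4.021 1.401
vertex -1.04 3.52 0.915
endloop
endfacet
facet normal -0.567 -0.758 -0.323
outer loop
vertex -1.613 3.853 1.139
vertex -1.04 3.52 0.915
vertex -1.174 2.919 2.559
endloop
endfacet
facet normal 0.117 0.685 -0.719
outer loop
vertex -1.04 3.52 0.915
vertex -0.986 4.021 1.401
vertex -0.413 3.688 1.177
endloop
endfacet
facet normal 0.360 -0.885 -0.294
outer loop
vertex -1.04 3.52 0.915
vertex -0.413 3.688 1.177
vertex -1.174 2.919 2.559
endloop
endfacet
facet normal 0.116 0.684 -0.720
outer loop
vertex -0.413 3.688 1.177
vertex -0.986 4.021 1.401
vertex -0.359 4.189 1.662
endloop
endfacet
facet normal 0.886 -0.369 0.282
outer loop
vertex -0.413 3.688 1.177
vertex -0.359 4.189 1.662
vertex -1.174 2.919 2.559
endloop
endfacet
facet normal -0.582 0.786 0.206
outer loop
vertex -1.427 -2.411 0.2
vertex -0.373 -1.861 1.082
vertex -0.697 -1.493 -1.244
endloop
endfacet
facet normal -0.712 -0.372 -0.596
outer loop
vertex 0.433 -3.019 -1.642
vertex -1.427 -2.411 0.2
vertex -0.697 -1.493 -1.244
endloop
endfacet
facet normal -0.583 0.786 0.206
outer loop
vertex -0.697 -1.493 -1.244
vertex -0.373 -1.861 1.082
vertex 0.356 -0.943 -0.361
endloop
endfacet
facet normal 0.393 0.493 -0.776
outer loop
vertex 0.356 -0.943 -0.361
vertex 0.433 -3.019 -1.642
vertex -0.697 -1.493 -1.244
endloop
endfacet
facet normal -0.392 -0.493 0.776
outer loop
vertex -1.427 -2.411 0.2
vertex 0.757 -3.387 0.684
vertex -0.373 -1.861 1.082
endloop
endfacet
facet normal -0.712 -0.372 -0.596
outer loop
vertex -0.296 -3.937 -0.199
vertex -1.427 -2.411 0.2
vertex 0.433 -3.019 -1.642
endloop
endfacet
facet normal -0.393 -0.494 0.776
outer loop
vertex -0.296 -3.937 -0.199
vertex 0.757 -3.387 0.684
vertex -1.427 -2.411 0.2
endloop
endfacet
facet normal 0.712 0.372 0.596
outer loop
vertex -0.373 -1.861 1.082
vertex 0.757 -3.387 0.684
vertex 0.356 -0.943 -0.361
endloop
endfacet
facet normal 0.392 0.494 -0.776
outer loop
vertex 1.487 -2.469 -0.76
vertex 0.433 -3.019 -1.642
vertex 0.356 -0.943 -0.361
endloop
endfacet
facet normal 0.712 0.372 0.596
outer loop
vertex 0.356 -0.943 -0.361
vertex 0.757 -3.387 0.684
vertex 1.487 -2.469 -0.76
endloop
endfacet
facet normal 0.583 -0.786 -0.206
outer loop
vertex 1.487 -2.469 -0.76
vertex -0.296 -3.937 -0.199
vertex 0.433 -3.019 -1.642
endloop
endfacet
facet normal 0.583 -0.786 -0.205
outer loop
vertex 0.757 -3.387 0.684
vertex -0.296 -3.937 -0.199
vertex 1.487 -2.469 -0.76
endloop
endfacet

endsolid


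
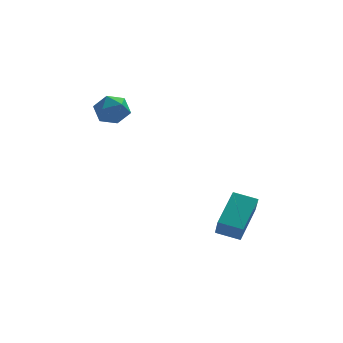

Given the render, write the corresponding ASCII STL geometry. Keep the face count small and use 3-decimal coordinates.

solid 
facet normal -0.917 0.313 0.247
outer loop
vertex 1.183 -0.743 -0.414
vertex 1.142 -0.163 -1.3
vertex 0.437 -2.202 -1.335
endloop
endfacet
facet normal 0.039 -0.548 0.836
outer loop
vertex 1.418 -2.537 -1.6
vertex 1.183 -0.743 -0.414
vertex 0.437 -2.202 -1.335
endloop
endfacet
facet normal -0.917 0.313 0.247
outer loop
vertex 0.437 -2.202 -1.335
vertex 1.142 -0.163 -1.3
vertex 0.396 -1.622 -2.221
endloop
endfacet
facet normal -0.397 -0.776 -0.490
outer loop
vertex 0.396 -1.622 -2.221
vertex 1.418 -2.537 -1.6
vertex 0.437 -2.202 -1.335
endloop
endfacet
facet normal 0.397 0.776 0.490
outer loop
vertex 1.183 -0.743 -0.414
vertex 2.123 -0.498 -1.565
vertex 1.142 -0.163 -1.3
endloop
endfacet
facet normal 0.039 -0.548 0.836
outer loop
vertex 2.164 -1.078 -0.679
vertex 1.183 -0.743 -0.414
vertex 1.418 -2.537 -1.6
endloop
endfacet
facet normal 0.397 0.776 0.490
outer loop
vertex 2.164 -1.078 -0.679
vertex 2.123 -0.498 -1.565
vertex 1.183 -0.743 -0.414
endloop
endfacet
facet normal -0.039 0.548 -0.836
outer loop
vertex 1.142 -0.163 -1.3
vertex 2.123 -0.498 -1.565
vertex 0.396 -1.622 -2.221
endloop
endfacet
facet normal -0.397 -0.776 -0.490
outer loop
vertex 1.377 -1.957 -2.486
vertex 1.418 -2.537 -1.6
vertex 0.396 -1.622 -2.221
endloop
endfacet
facet normal -0.039 0.548 -0.836
outer loop
vertex 0.396 -1.622 -2.221
vertex 2.123 -0.498 -1.565
vertex 1.377 -1.957 -2.486
endloop
endfacet
facet normal 0.917 -0.313 -0.247
outer loop
vertex 1.377 -1.957 -2.486
vertex 2.164 -1.078 -0.679
vertex 1.418 -2.537 -1.6
endloop
endfacet
facet normal 0.917 -0.313 -0.247
outer loop
vertex 2.123 -0.498 -1.565
vertex 2.164 -1.078 -0.679
vertex 1.377 -1.957 -2.486
endloop
endfacet
facet normal -0.611 0.490 0.622
outer loop
vertex -3.698 2.033 3.7
vertex -4.273 1.46 3.586
vertex -3.726 1.376 4.19
endloop
endfacet
facet normal 0.070 0.594 0.801
outer loop
vertex -3.698 2.033 3.7
vertex -3.726 1.376 4.19
vertex -3.004 1.656 3.919
endloop
endfacet
facet normal 0.404 0.883 0.239
outer loop
vertex -3.698 2.033 3.7
vertex -3.004 1.656 3.919
vertex -3.106 1.912 3.146
endloop
endfacet
facet normal -0.072 0.956 -0.286
outer loop
vertex -3.698 2.033 3.7
vertex -3.106 1.912 3.146
vertex -3.89 1.791 2.94
endloop
endfacet
facet normal -0.700 0.712 -0.050
outer loop
vertex -3.698 2.033 3.7
vertex -3.89 1.791 2.94
vertex -4.273 1.46 3.586
endloop
endfacet
facet normal 0.365 -0.042 0.930
outer loop
vertex -3.004 1.656 3.919
vertex -3.726 1.376 4.19
vertex -3.15 0.849 3.94
endloop
endfacet
facet normal -0.739 -0.213 0.639
outer loop
vertex -3.726 1.376 4.19
vertex -4.273 1.46 3.586
vertex -3.934 0.728 3.734
endloop
endfacet
facet normal -0.882 0.148 -0.447
outer loop
vertex -4.273 1.46 3.586
vertex -3.89 1.791 2.94
vertex -4.036 0.984 2.961
endloop
endfacet
facet normal 0.135 0.541 -0.830
outer loop
vertex -3.89 1.791 2.94
vertex -3.106 1.912 3.146
vertex -3.314 1.264 2.69
endloop
endfacet
facet normal 0.906 0.424 0.021
outer loop
vertex -3.106 1.912 3.146
vertex -3.004 1.656 3.919
vertex -2.767 1.18 3.294
endloop
endfacet
facet normal 0.072 -0.956 0.286
outer loop
vertex -3.342 0.607 3.18
vertex -3.15 0.849 3.94
vertex -3.934 0.728 3.734
endloop
endfacet
facet normal -0.404 -0.883 -0.239
outer loop
vertex -3.342 0.607 3.18
vertex -3.934 0.728 3.734
vertex -4.036 0.984 2.961
endloop
endfacet
facet normal -0.070 -0.594 -0.801
outer loop
vertex -3.342 0.607 3.18
vertex -4.036 0.984 2.961
vertex -3.314 1.264 2.69
endloop
endfacet
facet normal 0.611 -0.490 -0.622
outer loop
vertex -3.342 0.607 3.18
vertex -3.314 1.264 2.69
vertex -2.767 1.18 3.294
endloop
endfacet
facet normal 0.700 -0.712 0.050
outer loop
vertex -3.342 0.607 3.18
vertex -2.767 1.18 3.294
vertex -3.15 0.849 3.94
endloop
endfacet
facet normal -0.135 -0.541 0.830
outer loop
vertex -3.934 0.728 3.734
vertex -3.15 0.849 3.94
vertex -3.726 1.376 4.19
endloop
endfacet
facet normal -0.906 -0.424 -0.021
outer loop
vertex -4.036 0.984 2.961
vertex -3.934 0.728 3.734
vertex -4.273 1.46 3.586
endloop
endfacet
facet normal -0.365 0.042 -0.930
outer loop
vertex -3.314 1.264 2.69
vertex -4.036 0.984 2.961
vertex -3.89 1.791 2.94
endloop
endfacet
facet normal 0.739 0.213 -0.639
outer loop
vertex -2.767 1.18 3.294
vertex -3.314 1.264 2.69
vertex -3.106 1.912 3.146
endloop
endfacet
facet normal 0.882 -0.148 0.447
outer loop
vertex -3.15 0.849 3.94
vertex -2.767 1.18 3.294
vertex -3.004 1.656 3.919
endloop
endfacet

endsolid


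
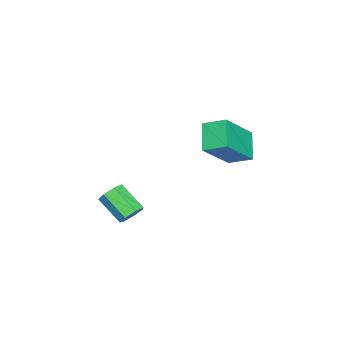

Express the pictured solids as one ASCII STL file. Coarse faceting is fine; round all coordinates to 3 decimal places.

solid 
facet normal -0.646 0.303 -0.701
outer loop
vertex -4.658 3.169 1.054
vertex -4.655 4.162 1.48
vertex -3.62 3.512 0.246
endloop
endfacet
facet normal -0.003 -0.919 -0.394
outer loop
vertex -2.225 2.858 1.76
vertex -4.658 3.169 1.054
vertex -3.62 3.512 0.246
endloop
endfacet
facet normal -0.646 0.302 -0.701
outer loop
vertex -3.62 3.512 0.246
vertex -4.655 4.162 1.48
vertex -3.617 4.504 0.671
endloop
endfacet
facet normal 0.763 0.252 -0.594
outer loop
vertex -3.617 4.504 0.671
vertex -2.225 2.858 1.76
vertex -3.62 3.512 0.246
endloop
endfacet
facet normal -0.763 -0.253 0.594
outer loop
vertex -4.658 3.169 1.054
vertex -3.26 3.508 2.994
vertex -4.655 4.162 1.48
endloop
endfacet
facet normal -0.003 -0.919 -0.393
outer loop
vertex -3.263 2.516 2.569
vertex -4.658 3.169 1.054
vertex -2.225 2.858 1.76
endloop
endfacet
facet normal -0.764 -0.252 0.594
outer loop
vertex -3.263 2.516 2.569
vertex -3.26 3.508 2.994
vertex -4.658 3.169 1.054
endloop
endfacet
facet normal 0.004 0.919 0.394
outer loop
vertex -4.655 4.162 1.48
vertex -3.26 3.508 2.994
vertex -3.617 4.504 0.671
endloop
endfacet
facet normal 0.764 0.253 -0.594
outer loop
vertex -2.222 3.851 2.186
vertex -2.225 2.858 1.76
vertex -3.617 4.504 0.671
endloop
endfacet
facet normal 0.003 0.919 0.394
outer loop
vertex -3.617 4.504 0.671
vertex -3.26 3.508 2.994
vertex -2.222 3.851 2.186
endloop
endfacet
facet normal 0.646 -0.303 0.701
outer loop
vertex -2.222 3.851 2.186
vertex -3.263 2.516 2.569
vertex -2.225 2.858 1.76
endloop
endfacet
facet normal 0.646 -0.302 0.701
outer loop
vertex -3.26 3.508 2.994
vertex -3.263 2.516 2.569
vertex -2.222 3.851 2.186
endloop
endfacet
facet normal 0.341 0.751 -0.565
outer loop
vertex -2.343 -0.608 -3.397
vertex -2.783 -0.245 -3.18
vertex -2.221 -0.335 -2.96
endloop
endfacet
facet normal 0.911 -0.411 0.003
outer loop
vertex -2.343 -0.608 -3.397
vertex -2.221 -0.335 -2.96
vertex -2.837 -1.697 -2.577
endloop
endfacet
facet normal 0.911 -0.411 0.003
outer loop
vertex -2.837 -1.697 -2.577
vertex -2.221 -0.335 -2.96
vertex -2.715 -1.424 -2.141
endloop
endfacet
facet normal -0.339 -0.752 0.566
outer loop
vertex -2.837 -1.697 -2.577
vertex -2.715 -1.424 -2.141
vertex -3.277 -1.335 -2.36
endloop
endfacet
facet normal 0.342 0.751 -0.565
outer loop
vertex -2.221 -0.335 -2.96
vertex -2.783 -0.245 -3.18
vertex -2.522 0.006 -2.689
endloop
endfacet
facet normal 0.749 0.147 0.647
outer loop
vertex -2.221 -0.335 -2.96
vertex -2.522 0.006 -2.689
vertex -2.715 -1.424 -2.141
endloop
endfacet
facet normal 0.749 0.146 0.646
outer loop
vertex -2.715 -1.424 -2.141
vertex -2.522 0.006 -2.689
vertex -3.016 -1.084 -1.869
endloop
endfacet
facet normal -0.339 -0.752 0.565
outer loop
vertex -2.715 -1.424 -2.141
vertex -3.016 -1.084 -1.869
vertex -3.277 -1.335 -2.36
endloop
endfacet
facet normal 0.340 0.752 -0.565
outer loop
vertex -2.522 0.006 -2.689
vertex -2.783 -0.245 -3.18
vertex -3.019 0.157 -2.787
endloop
endfacet
facet normal 0.022 0.595 0.804
outer loop
vertex -2.522 0.006 -2.689
vertex -3.019 0.157 -2.787
vertex -3.016 -1.084 -1.869
endloop
endfacet
facet normal 0.022 0.595 0.804
outer loop
vertex -3.016 -1.084 -1.869
vertex -3.019 0.157 -2.787
vertex -3.513 -0.932 -1.968
endloop
endfacet
facet normal -0.342 -0.750 0.565
outer loop
vertex -3.016 -1.084 -1.869
vertex -3.513 -0.932 -1.968
vertex -3.277 -1.335 -2.36
endloop
endfacet
facet normal 0.340 0.752 -0.565
outer loop
vertex -3.019 0.157 -2.787
vertex -2.783 -0.245 -3.18
vertex -3.339 0.006 -3.181
endloop
endfacet
facet normal -0.720 0.595 0.357
outer loop
vertex -3.019 0.157 -2.787
vertex -3.339 0.006 -3.181
vertex -3.513 -0.932 -1.968
endloop
endfacet
facet normal -0.720 0.595 0.357
outer loop
vertex -3.513 -0.932 -1.968
vertex -3.339 0.006 -3.181
vertex -3.833 -1.083 -2.361
endloop
endfacet
facet normal -0.341 -0.750 0.566
outer loop
vertex -3.513 -0.932 -1.968
vertex -3.833 -1.083 -2.361
vertex -3.277 -1.335 -2.36
endloop
endfacet
facet normal 0.340 0.751 -0.566
outer loop
vertex -3.339 0.006 -3.181
vertex -2.783 -0.245 -3.18
vertex -3.24 -0.335 -3.574
endloop
endfacet
facet normal -0.921 0.147 -0.360
outer loop
vertex -3.339 0.006 -3.181
vertex -3.24 -0.335 -3.574
vertex -3.833 -1.083 -2.361
endloop
endfacet
facet normal -0.921 0.147 -0.360
outer loop
vertex -3.833 -1.083 -2.361
vertex -3.24 -0.335 -3.574
vertex -3.734 -1.424 -2.754
endloop
endfacet
facet normal -0.341 -0.751 0.565
outer loop
vertex -3.833 -1.083 -2.361
vertex -3.734 -1.424 -2.754
vertex -3.277 -1.335 -2.36
endloop
endfacet
facet normal 0.340 0.751 -0.566
outer loop
vertex -3.24 -0.335 -3.574
vertex -2.783 -0.245 -3.18
vertex -2.797 -0.608 -3.67
endloop
endfacet
facet normal -0.428 -0.412 -0.805
outer loop
vertex -3.24 -0.335 -3.574
vertex -2.797 -0.608 -3.67
vertex -3.734 -1.424 -2.754
endloop
endfacet
facet normal -0.428 -0.412 -0.805
outer loop
vertex -3.734 -1.424 -2.754
vertex -2.797 -0.608 -3.67
vertex -3.291 -1.697 -2.85
endloop
endfacet
facet normal -0.341 -0.752 0.565
outer loop
vertex -3.734 -1.424 -2.754
vertex -3.291 -1.697 -2.85
vertex -3.277 -1.335 -2.36
endloop
endfacet
facet normal 0.340 0.751 -0.566
outer loop
vertex -2.797 -0.608 -3.67
vertex -2.783 -0.245 -3.18
vertex -2.343 -0.608 -3.397
endloop
endfacet
facet normal 0.387 -0.660 -0.644
outer loop
vertex -2.797 -0.608 -3.67
vertex -2.343 -0.608 -3.397
vertex -3.291 -1.697 -2.85
endloop
endfacet
facet normal 0.387 -0.660 -0.644
outer loop
vertex -3.291 -1.697 -2.85
vertex -2.343 -0.608 -3.397
vertex -2.837 -1.697 -2.577
endloop
endfacet
facet normal -0.340 -0.752 0.565
outer loop
vertex -3.291 -1.697 -2.85
vertex -2.837 -1.697 -2.577
vertex -3.277 -1.335 -2.36
endloop
endfacet

endsolid


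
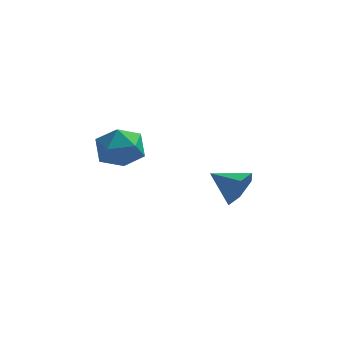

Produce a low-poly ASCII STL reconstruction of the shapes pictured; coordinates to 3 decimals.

solid 
facet normal -0.537 0.357 0.764
outer loop
vertex -0.235 -2.535 3.207
vertex -0.869 -3.331 3.133
vertex -0.048 -3.387 3.736
endloop
endfacet
facet normal 0.149 0.545 0.825
outer loop
vertex -0.235 -2.535 3.207
vertex -0.048 -3.387 3.736
vertex 0.717 -2.896 3.274
endloop
endfacet
facet normal 0.329 0.913 0.240
outer loop
vertex -0.235 -2.535 3.207
vertex 0.717 -2.896 3.274
vertex 0.369 -2.537 2.385
endloop
endfacet
facet normal -0.245 0.952 -0.182
outer loop
vertex -0.235 -2.535 3.207
vertex 0.369 -2.537 2.385
vertex -0.611 -2.806 2.298
endloop
endfacet
facet normal -0.781 0.609 0.141
outer loop
vertex -0.235 -2.535 3.207
vertex -0.611 -2.806 2.298
vertex -0.869 -3.331 3.133
endloop
endfacet
facet normal 0.540 -0.051 0.840
outer loop
vertex 0.717 -2.896 3.274
vertex -0.048 -3.387 3.736
vertex 0.671 -3.914 3.242
endloop
endfacet
facet normal -0.569 -0.355 0.742
outer loop
vertex -0.048 -3.387 3.736
vertex -0.869 -3.331 3.133
vertex -0.309 -4.183 3.155
endloop
endfacet
facet normal -0.963 0.052 -0.265
outer loop
vertex -0.869 -3.331 3.133
vertex -0.611 -2.806 2.298
vertex -0.657 -3.824 2.266
endloop
endfacet
facet normal -0.097 0.607 -0.789
outer loop
vertex -0.611 -2.806 2.298
vertex 0.369 -2.537 2.385
vertex 0.108 -3.333 1.804
endloop
endfacet
facet normal 0.832 0.544 -0.106
outer loop
vertex 0.369 -2.537 2.385
vertex 0.717 -2.896 3.274
vertex 0.929 -3.389 2.407
endloop
endfacet
facet normal 0.245 -0.952 0.182
outer loop
vertex 0.295 -4.185 2.333
vertex 0.671 -3.914 3.242
vertex -0.309 -4.183 3.155
endloop
endfacet
facet normal -0.329 -0.913 -0.240
outer loop
vertex 0.295 -4.185 2.333
vertex -0.309 -4.183 3.155
vertex -0.657 -3.824 2.266
endloop
endfacet
facet normal -0.149 -0.545 -0.825
outer loop
vertex 0.295 -4.185 2.333
vertex -0.657 -3.824 2.266
vertex 0.108 -3.333 1.804
endloop
endfacet
facet normal 0.537 -0.357 -0.764
outer loop
vertex 0.295 -4.185 2.333
vertex 0.108 -3.333 1.804
vertex 0.929 -3.389 2.407
endloop
endfacet
facet normal 0.781 -0.609 -0.141
outer loop
vertex 0.295 -4.185 2.333
vertex 0.929 -3.389 2.407
vertex 0.671 -3.914 3.242
endloop
endfacet
facet normal 0.097 -0.607 0.789
outer loop
vertex -0.309 -4.183 3.155
vertex 0.671 -3.914 3.242
vertex -0.048 -3.387 3.736
endloop
endfacet
facet normal -0.832 -0.544 0.106
outer loop
vertex -0.657 -3.824 2.266
vertex -0.309 -4.183 3.155
vertex -0.869 -3.331 3.133
endloop
endfacet
facet normal -0.540 0.051 -0.840
outer loop
vertex 0.108 -3.333 1.804
vertex -0.657 -3.824 2.266
vertex -0.611 -2.806 2.298
endloop
endfacet
facet normal 0.569 0.355 -0.742
outer loop
vertex 0.929 -3.389 2.407
vertex 0.108 -3.333 1.804
vertex 0.369 -2.537 2.385
endloop
endfacet
facet normal 0.963 -0.052 0.265
outer loop
vertex 0.671 -3.914 3.242
vertex 0.929 -3.389 2.407
vertex 0.717 -2.896 3.274
endloop
endfacet
facet normal 0.865 -0.393 -0.313
outer loop
vertex 4.478 1.139 -1.041
vertex 4.058 0.799 -1.774
vertex 4.425 1.631 -1.805
endloop
endfacet
facet normal 0.020 0.841 0.540
outer loop
vertex 4.478 1.139 -1.041
vertex 4.425 1.631 -1.805
vertex 2.822 1.361 -1.326
endloop
endfacet
facet normal 0.865 -0.393 -0.312
outer loop
vertex 4.425 1.631 -1.805
vertex 4.058 0.799 -1.774
vertex 4.006 1.29 -2.538
endloop
endfacet
facet normal -0.243 0.925 -0.292
outer loop
vertex 4.425 1.631 -1.805
vertex 4.006 1.29 -2.538
vertex 2.822 1.361 -1.326
endloop
endfacet
facet normal 0.864 -0.394 -0.312
outer loop
vertex 4.006 1.29 -2.538
vertex 4.058 0.799 -1.774
vertex 3.638 0.458 -2.506
endloop
endfacet
facet normal -0.680 0.275 -0.680
outer loop
vertex 4.006 1.29 -2.538
vertex 3.638 0.458 -2.506
vertex 2.822 1.361 -1.326
endloop
endfacet
facet normal 0.865 -0.393 -0.313
outer loop
vertex 3.638 0.458 -2.506
vertex 4.058 0.799 -1.774
vertex 3.691 -0.033 -1.742
endloop
endfacet
facet normal -0.855 -0.462 -0.238
outer loop
vertex 3.638 0.458 -2.506
vertex 3.691 -0.033 -1.742
vertex 2.822 1.361 -1.326
endloop
endfacet
facet normal 0.864 -0.393 -0.313
outer loop
vertex 3.691 -0.033 -1.742
vertex 4.058 0.799 -1.774
vertex 4.111 0.307 -1.01
endloop
endfacet
facet normal -0.592 -0.546 0.593
outer loop
vertex 3.691 -0.033 -1.742
vertex 4.111 0.307 -1.01
vertex 2.822 1.361 -1.326
endloop
endfacet
facet normal 0.865 -0.393 -0.313
outer loop
vertex 4.111 0.307 -1.01
vertex 4.058 0.799 -1.774
vertex 4.478 1.139 -1.041
endloop
endfacet
facet normal -0.155 0.105 0.982
outer loop
vertex 4.111 0.307 -1.01
vertex 4.478 1.139 -1.041
vertex 2.822 1.361 -1.326
endloop
endfacet

endsolid


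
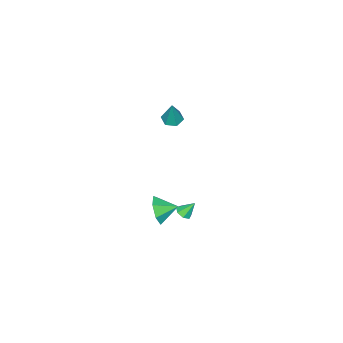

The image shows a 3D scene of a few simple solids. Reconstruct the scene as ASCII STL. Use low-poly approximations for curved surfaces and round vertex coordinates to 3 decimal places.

solid 
facet normal 0.530 -0.790 -0.308
outer loop
vertex 2.219 1.629 -2.963
vertex 1.73 1.628 -3.801
vertex 2.552 2.094 -3.581
endloop
endfacet
facet normal 0.284 0.686 0.669
outer loop
vertex 2.219 1.629 -2.963
vertex 2.552 2.094 -3.581
vertex 1.11 2.552 -3.439
endloop
endfacet
facet normal 0.530 -0.790 -0.309
outer loop
vertex 2.552 2.094 -3.581
vertex 1.73 1.628 -3.801
vertex 2.266 2.208 -4.364
endloop
endfacet
facet normal 0.305 0.952 0.027
outer loop
vertex 2.552 2.094 -3.581
vertex 2.266 2.208 -4.364
vertex 1.11 2.552 -3.439
endloop
endfacet
facet normal 0.530 -0.790 -0.309
outer loop
vertex 2.266 2.208 -4.364
vertex 1.73 1.628 -3.801
vertex 1.576 1.886 -4.723
endloop
endfacet
facet normal -0.142 0.857 -0.496
outer loop
vertex 2.266 2.208 -4.364
vertex 1.576 1.886 -4.723
vertex 1.11 2.552 -3.439
endloop
endfacet
facet normal 0.530 -0.789 -0.309
outer loop
vertex 1.576 1.886 -4.723
vertex 1.73 1.628 -3.801
vertex 1.002 1.369 -4.388
endloop
endfacet
facet normal -0.721 0.472 -0.507
outer loop
vertex 1.576 1.886 -4.723
vertex 1.002 1.369 -4.388
vertex 1.11 2.552 -3.439
endloop
endfacet
facet normal 0.530 -0.790 -0.309
outer loop
vertex 1.002 1.369 -4.388
vertex 1.73 1.628 -3.801
vertex 0.977 1.048 -3.61
endloop
endfacet
facet normal -0.996 0.088 0.004
outer loop
vertex 1.002 1.369 -4.388
vertex 0.977 1.048 -3.61
vertex 1.11 2.552 -3.439
endloop
endfacet
facet normal 0.530 -0.790 -0.309
outer loop
vertex 0.977 1.048 -3.61
vertex 1.73 1.628 -3.801
vertex 1.518 1.163 -2.976
endloop
endfacet
facet normal -0.760 -0.007 0.650
outer loop
vertex 0.977 1.048 -3.61
vertex 1.518 1.163 -2.976
vertex 1.11 2.552 -3.439
endloop
endfacet
facet normal 0.531 -0.789 -0.309
outer loop
vertex 1.518 1.163 -2.976
vertex 1.73 1.628 -3.801
vertex 2.219 1.629 -2.963
endloop
endfacet
facet normal -0.190 0.260 0.947
outer loop
vertex 1.518 1.163 -2.976
vertex 2.219 1.629 -2.963
vertex 1.11 2.552 -3.439
endloop
endfacet
facet normal -0.264 -0.177 -0.948
outer loop
vertex 0.554 1.278 2.63
vertex -0.054 1.316 2.792
vertex 0.257 1.833 2.609
endloop
endfacet
facet normal 0.882 0.472 0.003
outer loop
vertex 0.554 1.278 2.63
vertex 0.257 1.833 2.609
vertex 0.374 1.604 4.328
endloop
endfacet
facet normal -0.264 -0.177 -0.948
outer loop
vertex 0.257 1.833 2.609
vertex -0.054 1.316 2.792
vertex -0.351 1.871 2.771
endloop
endfacet
facet normal 0.095 0.988 0.125
outer loop
vertex 0.257 1.833 2.609
vertex -0.351 1.871 2.771
vertex 0.374 1.604 4.328
endloop
endfacet
facet normal -0.264 -0.177 -0.948
outer loop
vertex -0.351 1.871 2.771
vertex -0.054 1.316 2.792
vertex -0.661 1.355 2.954
endloop
endfacet
facet normal -0.702 0.572 0.425
outer loop
vertex -0.351 1.871 2.771
vertex -0.661 1.355 2.954
vertex 0.374 1.604 4.328
endloop
endfacet
facet normal -0.264 -0.177 -0.948
outer loop
vertex -0.661 1.355 2.954
vertex -0.054 1.316 2.792
vertex -0.364 0.799 2.975
endloop
endfacet
facet normal -0.713 -0.358 0.602
outer loop
vertex -0.661 1.355 2.954
vertex -0.364 0.799 2.975
vertex 0.374 1.604 4.328
endloop
endfacet
facet normal -0.264 -0.177 -0.948
outer loop
vertex -0.364 0.799 2.975
vertex -0.054 1.316 2.792
vertex 0.243 0.761 2.813
endloop
endfacet
facet normal 0.073 -0.874 0.480
outer loop
vertex -0.364 0.799 2.975
vertex 0.243 0.761 2.813
vertex 0.374 1.604 4.328
endloop
endfacet
facet normal -0.264 -0.177 -0.948
outer loop
vertex 0.243 0.761 2.813
vertex -0.054 1.316 2.792
vertex 0.554 1.278 2.63
endloop
endfacet
facet normal 0.870 -0.459 0.180
outer loop
vertex 0.243 0.761 2.813
vertex 0.554 1.278 2.63
vertex 0.374 1.604 4.328
endloop
endfacet
facet normal 0.366 -0.478 -0.798
outer loop
vertex 2.12 3.22 -2.798
vertex 1.685 3.329 -3.063
vertex 2.123 3.608 -3.029
endloop
endfacet
facet normal 0.689 0.367 0.625
outer loop
vertex 2.12 3.22 -2.798
vertex 2.123 3.608 -3.029
vertex 1.315 3.811 -2.257
endloop
endfacet
facet normal 0.366 -0.478 -0.798
outer loop
vertex 2.123 3.608 -3.029
vertex 1.685 3.329 -3.063
vertex 1.796 3.785 -3.285
endloop
endfacet
facet normal 0.375 0.914 0.153
outer loop
vertex 2.123 3.608 -3.029
vertex 1.796 3.785 -3.285
vertex 1.315 3.811 -2.257
endloop
endfacet
facet normal 0.368 -0.478 -0.798
outer loop
vertex 1.796 3.785 -3.285
vertex 1.685 3.329 -3.063
vertex 1.387 3.619 -3.374
endloop
endfacet
facet normal -0.336 0.924 -0.181
outer loop
vertex 1.796 3.785 -3.285
vertex 1.387 3.619 -3.374
vertex 1.315 3.811 -2.257
endloop
endfacet
facet normal 0.368 -0.477 -0.798
outer loop
vertex 1.387 3.619 -3.374
vertex 1.685 3.329 -3.063
vertex 1.202 3.234 -3.229
endloop
endfacet
facet normal -0.912 0.391 -0.126
outer loop
vertex 1.387 3.619 -3.374
vertex 1.202 3.234 -3.229
vertex 1.315 3.811 -2.257
endloop
endfacet
facet normal 0.368 -0.478 -0.797
outer loop
vertex 1.202 3.234 -3.229
vertex 1.685 3.329 -3.063
vertex 1.381 2.92 -2.958
endloop
endfacet
facet normal -0.918 -0.285 0.276
outer loop
vertex 1.202 3.234 -3.229
vertex 1.381 2.92 -2.958
vertex 1.315 3.811 -2.257
endloop
endfacet
facet normal 0.367 -0.478 -0.798
outer loop
vertex 1.381 2.92 -2.958
vertex 1.685 3.329 -3.063
vertex 1.789 2.914 -2.767
endloop
endfacet
facet normal -0.348 -0.596 0.724
outer loop
vertex 1.381 2.92 -2.958
vertex 1.789 2.914 -2.767
vertex 1.315 3.811 -2.257
endloop
endfacet
facet normal 0.367 -0.478 -0.798
outer loop
vertex 1.789 2.914 -2.767
vertex 1.685 3.329 -3.063
vertex 2.12 3.22 -2.798
endloop
endfacet
facet normal 0.366 -0.306 0.879
outer loop
vertex 1.789 2.914 -2.767
vertex 2.12 3.22 -2.798
vertex 1.315 3.811 -2.257
endloop
endfacet

endsolid


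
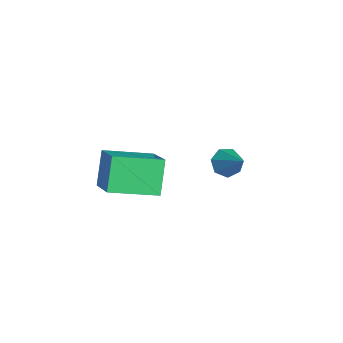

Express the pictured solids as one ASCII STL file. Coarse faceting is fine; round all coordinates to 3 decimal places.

solid 
facet normal -0.500 0.219 0.838
outer loop
vertex 2.821 -2.916 -0.037
vertex 2.92 -1.357 -0.385
vertex 1.499 -3.002 -0.803
endloop
endfacet
facet normal -0.063 -0.974 0.218
outer loop
vertex 2.14 -3.283 -1.875
vertex 2.821 -2.916 -0.037
vertex 1.499 -3.002 -0.803
endloop
endfacet
facet normal -0.500 0.219 0.838
outer loop
vertex 1.499 -3.002 -0.803
vertex 2.92 -1.357 -0.385
vertex 1.599 -1.444 -1.151
endloop
endfacet
facet normal -0.863 -0.057 -0.501
outer loop
vertex 1.599 -1.444 -1.151
vertex 2.14 -3.283 -1.875
vertex 1.499 -3.002 -0.803
endloop
endfacet
facet normal 0.863 0.057 0.501
outer loop
vertex 2.821 -2.916 -0.037
vertex 3.561 -1.638 -1.457
vertex 2.92 -1.357 -0.385
endloop
endfacet
facet normal -0.062 -0.974 0.217
outer loop
vertex 3.461 -3.196 -1.109
vertex 2.821 -2.916 -0.037
vertex 2.14 -3.283 -1.875
endloop
endfacet
facet normal 0.864 0.056 0.501
outer loop
vertex 3.461 -3.196 -1.109
vertex 3.561 -1.638 -1.457
vertex 2.821 -2.916 -0.037
endloop
endfacet
facet normal 0.062 0.974 -0.218
outer loop
vertex 2.92 -1.357 -0.385
vertex 3.561 -1.638 -1.457
vertex 1.599 -1.444 -1.151
endloop
endfacet
facet normal -0.864 -0.057 -0.501
outer loop
vertex 2.239 -1.724 -2.223
vertex 2.14 -3.283 -1.875
vertex 1.599 -1.444 -1.151
endloop
endfacet
facet normal 0.062 0.974 -0.217
outer loop
vertex 1.599 -1.444 -1.151
vertex 3.561 -1.638 -1.457
vertex 2.239 -1.724 -2.223
endloop
endfacet
facet normal 0.500 -0.219 -0.838
outer loop
vertex 2.239 -1.724 -2.223
vertex 3.461 -3.196 -1.109
vertex 2.14 -3.283 -1.875
endloop
endfacet
facet normal 0.500 -0.219 -0.838
outer loop
vertex 3.561 -1.638 -1.457
vertex 3.461 -3.196 -1.109
vertex 2.239 -1.724 -2.223
endloop
endfacet
facet normal -0.742 -0.260 -0.619
outer loop
vertex 0.132 0.801 -3.627
vertex -0.162 1.262 -3.468
vertex 0.212 1.209 -3.894
endloop
endfacet
facet normal 0.888 -0.361 -0.285
outer loop
vertex 0.132 0.801 -3.627
vertex 0.212 1.209 -3.894
vertex 0.742 1.578 -2.712
endloop
endfacet
facet normal -0.742 -0.258 -0.619
outer loop
vertex 0.212 1.209 -3.894
vertex -0.162 1.262 -3.468
vertex 0.011 1.658 -3.84
endloop
endfacet
facet normal 0.780 0.406 -0.476
outer loop
vertex 0.212 1.209 -3.894
vertex 0.011 1.658 -3.84
vertex 0.742 1.578 -2.712
endloop
endfacet
facet normal -0.741 -0.259 -0.620
outer loop
vertex 0.011 1.658 -3.84
vertex -0.162 1.262 -3.468
vertex -0.321 1.808 -3.506
endloop
endfacet
facet normal 0.299 0.946 -0.127
outer loop
vertex 0.011 1.658 -3.84
vertex -0.321 1.808 -3.506
vertex 0.742 1.578 -2.712
endloop
endfacet
facet normal -0.742 -0.259 -0.619
outer loop
vertex -0.321 1.808 -3.506
vertex -0.162 1.262 -3.468
vertex -0.533 1.548 -3.143
endloop
endfacet
facet normal -0.188 0.847 0.497
outer loop
vertex -0.321 1.808 -3.506
vertex -0.533 1.548 -3.143
vertex 0.742 1.578 -2.712
endloop
endfacet
facet normal -0.742 -0.260 -0.618
outer loop
vertex -0.533 1.548 -3.143
vertex -0.162 1.262 -3.468
vertex -0.466 1.073 -3.024
endloop
endfacet
facet normal -0.319 0.188 0.929
outer loop
vertex -0.533 1.548 -3.143
vertex -0.466 1.073 -3.024
vertex 0.742 1.578 -2.712
endloop
endfacet
facet normal -0.742 -0.259 -0.618
outer loop
vertex -0.466 1.073 -3.024
vertex -0.162 1.262 -3.468
vertex -0.17 0.74 -3.24
endloop
endfacet
facet normal 0.008 -0.539 0.842
outer loop
vertex -0.466 1.073 -3.024
vertex -0.17 0.74 -3.24
vertex 0.742 1.578 -2.712
endloop
endfacet
facet normal -0.741 -0.259 -0.619
outer loop
vertex -0.17 0.74 -3.24
vertex -0.162 1.262 -3.468
vertex 0.132 0.801 -3.627
endloop
endfacet
facet normal 0.545 -0.783 0.302
outer loop
vertex -0.17 0.74 -3.24
vertex 0.132 0.801 -3.627
vertex 0.742 1.578 -2.712
endloop
endfacet

endsolid


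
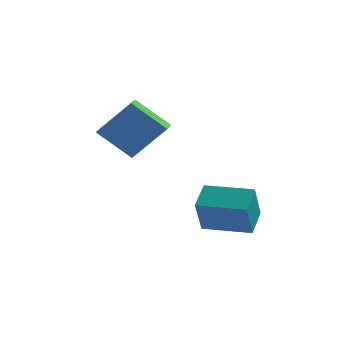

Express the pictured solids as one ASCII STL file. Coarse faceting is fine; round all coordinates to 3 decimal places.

solid 
facet normal -0.756 0.054 0.653
outer loop
vertex -0.473 0.154 3.654
vertex -0.502 1.147 3.539
vertex -1.913 -0.078 2.006
endloop
endfacet
facet normal 0.029 -0.993 0.115
outer loop
vertex -0.378 -0.187 0.681
vertex -0.473 0.154 3.654
vertex -1.913 -0.078 2.006
endloop
endfacet
facet normal -0.756 0.054 0.652
outer loop
vertex -1.913 -0.078 2.006
vertex -0.502 1.147 3.539
vertex -1.941 0.915 1.891
endloop
endfacet
facet normal -0.654 -0.105 -0.749
outer loop
vertex -1.941 0.915 1.891
vertex -0.378 -0.187 0.681
vertex -1.913 -0.078 2.006
endloop
endfacet
facet normal 0.654 0.106 0.749
outer loop
vertex -0.473 0.154 3.654
vertex 1.033 1.038 2.214
vertex -0.502 1.147 3.539
endloop
endfacet
facet normal 0.029 -0.993 0.115
outer loop
vertex 1.061 0.045 2.329
vertex -0.473 0.154 3.654
vertex -0.378 -0.187 0.681
endloop
endfacet
facet normal 0.654 0.105 0.749
outer loop
vertex 1.061 0.045 2.329
vertex 1.033 1.038 2.214
vertex -0.473 0.154 3.654
endloop
endfacet
facet normal -0.029 0.993 -0.115
outer loop
vertex -0.502 1.147 3.539
vertex 1.033 1.038 2.214
vertex -1.941 0.915 1.891
endloop
endfacet
facet normal -0.654 -0.106 -0.749
outer loop
vertex -0.407 0.806 0.566
vertex -0.378 -0.187 0.681
vertex -1.941 0.915 1.891
endloop
endfacet
facet normal -0.029 0.993 -0.115
outer loop
vertex -1.941 0.915 1.891
vertex 1.033 1.038 2.214
vertex -0.407 0.806 0.566
endloop
endfacet
facet normal 0.756 -0.053 -0.653
outer loop
vertex -0.407 0.806 0.566
vertex 1.061 0.045 2.329
vertex -0.378 -0.187 0.681
endloop
endfacet
facet normal 0.756 -0.054 -0.653
outer loop
vertex 1.033 1.038 2.214
vertex 1.061 0.045 2.329
vertex -0.407 0.806 0.566
endloop
endfacet
facet normal -0.990 0.138 -0.014
outer loop
vertex 2.503 -1.625 -1.259
vertex 2.667 -0.38 -0.618
vertex 2.644 -0.782 -2.933
endloop
endfacet
facet normal -0.116 -0.883 -0.455
outer loop
vertex 4.793 -1.08 -2.902
vertex 2.503 -1.625 -1.259
vertex 2.644 -0.782 -2.933
endloop
endfacet
facet normal -0.990 0.138 -0.014
outer loop
vertex 2.644 -0.782 -2.933
vertex 2.667 -0.38 -0.618
vertex 2.808 0.464 -2.292
endloop
endfacet
facet normal 0.075 0.448 -0.891
outer loop
vertex 2.808 0.464 -2.292
vertex 4.793 -1.08 -2.902
vertex 2.644 -0.782 -2.933
endloop
endfacet
facet normal -0.075 -0.449 0.891
outer loop
vertex 2.503 -1.625 -1.259
vertex 4.816 -0.678 -0.587
vertex 2.667 -0.38 -0.618
endloop
endfacet
facet normal -0.116 -0.883 -0.455
outer loop
vertex 4.652 -1.924 -1.228
vertex 2.503 -1.625 -1.259
vertex 4.793 -1.08 -2.902
endloop
endfacet
facet normal -0.075 -0.448 0.891
outer loop
vertex 4.652 -1.924 -1.228
vertex 4.816 -0.678 -0.587
vertex 2.503 -1.625 -1.259
endloop
endfacet
facet normal 0.116 0.883 0.455
outer loop
vertex 2.667 -0.38 -0.618
vertex 4.816 -0.678 -0.587
vertex 2.808 0.464 -2.292
endloop
endfacet
facet normal 0.075 0.449 -0.891
outer loop
vertex 4.957 0.165 -2.261
vertex 4.793 -1.08 -2.902
vertex 2.808 0.464 -2.292
endloop
endfacet
facet normal 0.116 0.883 0.455
outer loop
vertex 2.808 0.464 -2.292
vertex 4.816 -0.678 -0.587
vertex 4.957 0.165 -2.261
endloop
endfacet
facet normal 0.990 -0.138 0.014
outer loop
vertex 4.957 0.165 -2.261
vertex 4.652 -1.924 -1.228
vertex 4.793 -1.08 -2.902
endloop
endfacet
facet normal 0.990 -0.138 0.014
outer loop
vertex 4.816 -0.678 -0.587
vertex 4.652 -1.924 -1.228
vertex 4.957 0.165 -2.261
endloop
endfacet

endsolid


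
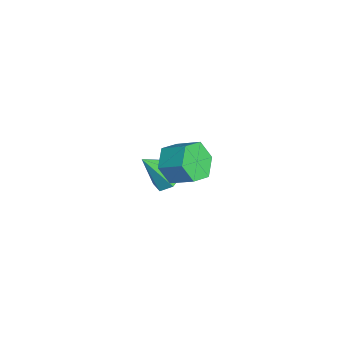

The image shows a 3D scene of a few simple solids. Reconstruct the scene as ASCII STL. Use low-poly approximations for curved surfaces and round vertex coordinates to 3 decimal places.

solid 
facet normal -0.032 0.675 -0.737
outer loop
vertex -0.286 1.965 -3.159
vertex -0.894 2.336 -2.793
vertex -0.109 2.464 -2.71
endloop
endfacet
facet normal 0.885 -0.443 0.144
outer loop
vertex -0.286 1.965 -3.159
vertex -0.109 2.464 -2.71
vertex -0.846 1.324 -1.687
endloop
endfacet
facet normal -0.032 0.674 -0.738
outer loop
vertex -0.109 2.464 -2.71
vertex -0.894 2.336 -2.793
vertex -0.522 2.867 -2.324
endloop
endfacet
facet normal 0.738 0.119 0.665
outer loop
vertex -0.109 2.464 -2.71
vertex -0.522 2.867 -2.324
vertex -0.846 1.324 -1.687
endloop
endfacet
facet normal -0.032 0.674 -0.738
outer loop
vertex -0.522 2.867 -2.324
vertex -0.894 2.336 -2.793
vertex -1.216 2.869 -2.292
endloop
endfacet
facet normal 0.044 0.373 0.927
outer loop
vertex -0.522 2.867 -2.324
vertex -1.216 2.869 -2.292
vertex -0.846 1.324 -1.687
endloop
endfacet
facet normal -0.032 0.674 -0.738
outer loop
vertex -1.216 2.869 -2.292
vertex -0.894 2.336 -2.793
vertex -1.667 2.47 -2.637
endloop
endfacet
facet normal -0.671 0.126 0.731
outer loop
vertex -1.216 2.869 -2.292
vertex -1.667 2.47 -2.637
vertex -0.846 1.324 -1.687
endloop
endfacet
facet normal -0.032 0.675 -0.738
outer loop
vertex -1.667 2.47 -2.637
vertex -0.894 2.336 -2.793
vertex -1.536 1.97 -3.1
endloop
endfacet
facet normal -0.871 -0.437 0.225
outer loop
vertex -1.667 2.47 -2.637
vertex -1.536 1.97 -3.1
vertex -0.846 1.324 -1.687
endloop
endfacet
facet normal -0.032 0.674 -0.738
outer loop
vertex -1.536 1.97 -3.1
vertex -0.894 2.336 -2.793
vertex -0.922 1.745 -3.332
endloop
endfacet
facet normal -0.405 -0.890 -0.209
outer loop
vertex -1.536 1.97 -3.1
vertex -0.922 1.745 -3.332
vertex -0.846 1.324 -1.687
endloop
endfacet
facet normal -0.033 0.674 -0.738
outer loop
vertex -0.922 1.745 -3.332
vertex -0.894 2.336 -2.793
vertex -0.286 1.965 -3.159
endloop
endfacet
facet normal 0.376 -0.893 -0.246
outer loop
vertex -0.922 1.745 -3.332
vertex -0.286 1.965 -3.159
vertex -0.846 1.324 -1.687
endloop
endfacet
facet normal -0.446 -0.735 -0.510
outer loop
vertex 3.345 2.17 1.044
vertex 2.617 2.329 1.452
vertex 2.791 2.729 0.723
endloop
endfacet
facet normal 0.613 0.163 -0.773
outer loop
vertex 3.345 2.17 1.044
vertex 2.791 2.729 0.723
vertex 3.832 2.972 1.599
endloop
endfacet
facet normal 0.612 0.164 -0.773
outer loop
vertex 3.832 2.972 1.599
vertex 2.791 2.729 0.723
vertex 3.277 3.531 1.278
endloop
endfacet
facet normal 0.446 0.736 0.509
outer loop
vertex 3.832 2.972 1.599
vertex 3.277 3.531 1.278
vertex 3.103 3.131 2.008
endloop
endfacet
facet normal -0.446 -0.735 -0.510
outer loop
vertex 2.791 2.729 0.723
vertex 2.617 2.329 1.452
vertex 2.063 2.888 1.131
endloop
endfacet
facet normal -0.258 0.651 -0.714
outer loop
vertex 2.791 2.729 0.723
vertex 2.063 2.888 1.131
vertex 3.277 3.531 1.278
endloop
endfacet
facet normal -0.258 0.651 -0.714
outer loop
vertex 3.277 3.531 1.278
vertex 2.063 2.888 1.131
vertex 2.549 3.69 1.686
endloop
endfacet
facet normal 0.446 0.736 0.509
outer loop
vertex 3.277 3.531 1.278
vertex 2.549 3.69 1.686
vertex 3.103 3.131 2.008
endloop
endfacet
facet normal -0.446 -0.735 -0.510
outer loop
vertex 2.063 2.888 1.131
vertex 2.617 2.329 1.452
vertex 1.888 2.488 1.861
endloop
endfacet
facet normal -0.871 0.488 0.058
outer loop
vertex 2.063 2.888 1.131
vertex 1.888 2.488 1.861
vertex 2.549 3.69 1.686
endloop
endfacet
facet normal -0.871 0.488 0.060
outer loop
vertex 2.549 3.69 1.686
vertex 1.888 2.488 1.861
vertex 2.375 3.29 2.416
endloop
endfacet
facet normal 0.446 0.736 0.509
outer loop
vertex 2.549 3.69 1.686
vertex 2.375 3.29 2.416
vertex 3.103 3.131 2.008
endloop
endfacet
facet normal -0.446 -0.736 -0.509
outer loop
vertex 1.888 2.488 1.861
vertex 2.617 2.329 1.452
vertex 2.443 1.929 2.182
endloop
endfacet
facet normal -0.612 -0.164 0.774
outer loop
vertex 1.888 2.488 1.861
vertex 2.443 1.929 2.182
vertex 2.375 3.29 2.416
endloop
endfacet
facet normal -0.613 -0.164 0.773
outer loop
vertex 2.375 3.29 2.416
vertex 2.443 1.929 2.182
vertex 2.929 2.731 2.737
endloop
endfacet
facet normal 0.446 0.735 0.510
outer loop
vertex 2.375 3.29 2.416
vertex 2.929 2.731 2.737
vertex 3.103 3.131 2.008
endloop
endfacet
facet normal -0.446 -0.736 -0.509
outer loop
vertex 2.443 1.929 2.182
vertex 2.617 2.329 1.452
vertex 3.171 1.77 1.774
endloop
endfacet
facet normal 0.258 -0.651 0.714
outer loop
vertex 2.443 1.929 2.182
vertex 3.171 1.77 1.774
vertex 2.929 2.731 2.737
endloop
endfacet
facet normal 0.258 -0.651 0.714
outer loop
vertex 2.929 2.731 2.737
vertex 3.171 1.77 1.774
vertex 3.657 2.572 2.329
endloop
endfacet
facet normal 0.446 0.735 0.510
outer loop
vertex 2.929 2.731 2.737
vertex 3.657 2.572 2.329
vertex 3.103 3.131 2.008
endloop
endfacet
facet normal -0.446 -0.736 -0.509
outer loop
vertex 3.171 1.77 1.774
vertex 2.617 2.329 1.452
vertex 3.345 2.17 1.044
endloop
endfacet
facet normal 0.871 -0.487 -0.059
outer loop
vertex 3.171 1.77 1.774
vertex 3.345 2.17 1.044
vertex 3.657 2.572 2.329
endloop
endfacet
facet normal 0.871 -0.488 -0.059
outer loop
vertex 3.657 2.572 2.329
vertex 3.345 2.17 1.044
vertex 3.832 2.972 1.599
endloop
endfacet
facet normal 0.446 0.735 0.510
outer loop
vertex 3.657 2.572 2.329
vertex 3.832 2.972 1.599
vertex 3.103 3.131 2.008
endloop
endfacet

endsolid


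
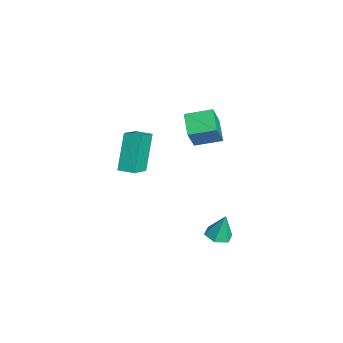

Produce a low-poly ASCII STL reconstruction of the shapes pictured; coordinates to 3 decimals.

solid 
facet normal -0.562 -0.823 -0.082
outer loop
vertex 0.049 -0.534 2.241
vertex -0.913 0.196 1.513
vertex 1.072 -1.048 0.375
endloop
endfacet
facet normal 0.682 -0.518 0.517
outer loop
vertex 1.573 -0.316 0.447
vertex 0.049 -0.534 2.241
vertex 1.072 -1.048 0.375
endloop
endfacet
facet normal -0.563 -0.823 -0.082
outer loop
vertex 1.072 -1.048 0.375
vertex -0.913 0.196 1.513
vertex 0.111 -0.318 -0.354
endloop
endfacet
facet normal 0.467 -0.236 -0.852
outer loop
vertex 0.111 -0.318 -0.354
vertex 1.573 -0.316 0.447
vertex 1.072 -1.048 0.375
endloop
endfacet
facet normal -0.467 0.235 0.853
outer loop
vertex 0.049 -0.534 2.241
vertex -0.412 0.928 1.585
vertex -0.913 0.196 1.513
endloop
endfacet
facet normal 0.682 -0.517 0.517
outer loop
vertex 0.549 0.198 2.314
vertex 0.049 -0.534 2.241
vertex 1.573 -0.316 0.447
endloop
endfacet
facet normal -0.468 0.235 0.852
outer loop
vertex 0.549 0.198 2.314
vertex -0.412 0.928 1.585
vertex 0.049 -0.534 2.241
endloop
endfacet
facet normal -0.682 0.518 -0.517
outer loop
vertex -0.913 0.196 1.513
vertex -0.412 0.928 1.585
vertex 0.111 -0.318 -0.354
endloop
endfacet
facet normal 0.467 -0.234 -0.852
outer loop
vertex 0.611 0.414 -0.281
vertex 1.573 -0.316 0.447
vertex 0.111 -0.318 -0.354
endloop
endfacet
facet normal -0.682 0.517 -0.517
outer loop
vertex 0.111 -0.318 -0.354
vertex -0.412 0.928 1.585
vertex 0.611 0.414 -0.281
endloop
endfacet
facet normal 0.562 0.823 0.082
outer loop
vertex 0.611 0.414 -0.281
vertex 0.549 0.198 2.314
vertex 1.573 -0.316 0.447
endloop
endfacet
facet normal 0.563 0.823 0.082
outer loop
vertex -0.412 0.928 1.585
vertex 0.549 0.198 2.314
vertex 0.611 0.414 -0.281
endloop
endfacet
facet normal -0.043 -0.241 -0.970
outer loop
vertex 4.569 2.953 -2.73
vertex 3.94 3.278 -2.783
vertex 4.538 3.642 -2.9
endloop
endfacet
facet normal 0.934 0.125 0.336
outer loop
vertex 4.569 2.953 -2.73
vertex 4.538 3.642 -2.9
vertex 4.0 3.622 -1.397
endloop
endfacet
facet normal -0.043 -0.241 -0.969
outer loop
vertex 4.538 3.642 -2.9
vertex 3.94 3.278 -2.783
vertex 3.909 3.966 -2.953
endloop
endfacet
facet normal 0.440 0.882 0.169
outer loop
vertex 4.538 3.642 -2.9
vertex 3.909 3.966 -2.953
vertex 4.0 3.622 -1.397
endloop
endfacet
facet normal -0.043 -0.241 -0.969
outer loop
vertex 3.909 3.966 -2.953
vertex 3.94 3.278 -2.783
vertex 3.31 3.602 -2.836
endloop
endfacet
facet normal -0.476 0.853 0.216
outer loop
vertex 3.909 3.966 -2.953
vertex 3.31 3.602 -2.836
vertex 4.0 3.622 -1.397
endloop
endfacet
facet normal -0.042 -0.241 -0.970
outer loop
vertex 3.31 3.602 -2.836
vertex 3.94 3.278 -2.783
vertex 3.342 2.913 -2.666
endloop
endfacet
facet normal -0.900 0.064 0.431
outer loop
vertex 3.31 3.602 -2.836
vertex 3.342 2.913 -2.666
vertex 4.0 3.622 -1.397
endloop
endfacet
facet normal -0.043 -0.241 -0.970
outer loop
vertex 3.342 2.913 -2.666
vertex 3.94 3.278 -2.783
vertex 3.971 2.589 -2.613
endloop
endfacet
facet normal -0.407 -0.692 0.597
outer loop
vertex 3.342 2.913 -2.666
vertex 3.971 2.589 -2.613
vertex 4.0 3.622 -1.397
endloop
endfacet
facet normal -0.043 -0.241 -0.970
outer loop
vertex 3.971 2.589 -2.613
vertex 3.94 3.278 -2.783
vertex 4.569 2.953 -2.73
endloop
endfacet
facet normal 0.510 -0.661 0.550
outer loop
vertex 3.971 2.589 -2.613
vertex 4.569 2.953 -2.73
vertex 4.0 3.622 -1.397
endloop
endfacet
facet normal -0.438 0.279 -0.855
outer loop
vertex -3.555 3.438 -0.558
vertex -3.312 4.868 -0.216
vertex -2.343 3.385 -1.196
endloop
endfacet
facet normal -0.163 -0.960 -0.229
outer loop
vertex -1.568 2.892 0.316
vertex -3.555 3.438 -0.558
vertex -2.343 3.385 -1.196
endloop
endfacet
facet normal -0.438 0.279 -0.855
outer loop
vertex -2.343 3.385 -1.196
vertex -3.312 4.868 -0.216
vertex -2.1 4.815 -0.854
endloop
endfacet
facet normal 0.884 -0.039 -0.466
outer loop
vertex -2.1 4.815 -0.854
vertex -1.568 2.892 0.316
vertex -2.343 3.385 -1.196
endloop
endfacet
facet normal -0.884 0.039 0.466
outer loop
vertex -3.555 3.438 -0.558
vertex -2.537 4.375 1.296
vertex -3.312 4.868 -0.216
endloop
endfacet
facet normal -0.163 -0.960 -0.229
outer loop
vertex -2.78 2.945 0.954
vertex -3.555 3.438 -0.558
vertex -1.568 2.892 0.316
endloop
endfacet
facet normal -0.884 0.039 0.466
outer loop
vertex -2.78 2.945 0.954
vertex -2.537 4.375 1.296
vertex -3.555 3.438 -0.558
endloop
endfacet
facet normal 0.163 0.960 0.229
outer loop
vertex -3.312 4.868 -0.216
vertex -2.537 4.375 1.296
vertex -2.1 4.815 -0.854
endloop
endfacet
facet normal 0.884 -0.039 -0.466
outer loop
vertex -1.325 4.322 0.658
vertex -1.568 2.892 0.316
vertex -2.1 4.815 -0.854
endloop
endfacet
facet normal 0.163 0.960 0.229
outer loop
vertex -2.1 4.815 -0.854
vertex -2.537 4.375 1.296
vertex -1.325 4.322 0.658
endloop
endfacet
facet normal 0.438 -0.279 0.855
outer loop
vertex -1.325 4.322 0.658
vertex -2.78 2.945 0.954
vertex -1.568 2.892 0.316
endloop
endfacet
facet normal 0.438 -0.279 0.855
outer loop
vertex -2.537 4.375 1.296
vertex -2.78 2.945 0.954
vertex -1.325 4.322 0.658
endloop
endfacet

endsolid
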